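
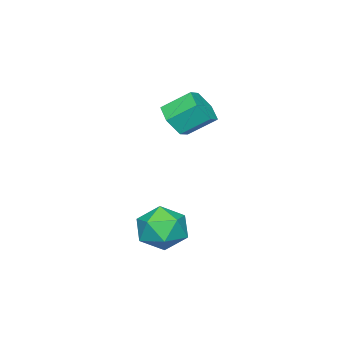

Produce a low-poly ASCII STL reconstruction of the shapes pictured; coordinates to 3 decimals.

solid 
facet normal -0.730 -0.192 0.655
outer loop
vertex 2.265 -1.687 -2.446
vertex 2.346 -2.866 -2.702
vertex 3.017 -2.392 -1.815
endloop
endfacet
facet normal -0.356 0.383 0.852
outer loop
vertex 2.265 -1.687 -2.446
vertex 3.017 -2.392 -1.815
vertex 3.371 -1.29 -2.163
endloop
endfacet
facet normal -0.392 0.861 0.324
outer loop
vertex 2.265 -1.687 -2.446
vertex 3.371 -1.29 -2.163
vertex 2.918 -1.082 -3.264
endloop
endfacet
facet normal -0.789 0.581 -0.200
outer loop
vertex 2.265 -1.687 -2.446
vertex 2.918 -1.082 -3.264
vertex 2.285 -2.057 -3.598
endloop
endfacet
facet normal -0.998 -0.070 0.005
outer loop
vertex 2.265 -1.687 -2.446
vertex 2.285 -2.057 -3.598
vertex 2.346 -2.866 -2.702
endloop
endfacet
facet normal 0.325 0.188 0.927
outer loop
vertex 3.371 -1.29 -2.163
vertex 3.017 -2.392 -1.815
vertex 4.135 -2.223 -2.242
endloop
endfacet
facet normal -0.280 -0.743 0.608
outer loop
vertex 3.017 -2.392 -1.815
vertex 2.346 -2.866 -2.702
vertex 3.502 -3.198 -2.576
endloop
endfacet
facet normal -0.711 -0.545 -0.444
outer loop
vertex 2.346 -2.866 -2.702
vertex 2.285 -2.057 -3.598
vertex 3.049 -2.99 -3.677
endloop
endfacet
facet normal -0.373 0.508 -0.776
outer loop
vertex 2.285 -2.057 -3.598
vertex 2.918 -1.082 -3.264
vertex 3.403 -1.888 -4.025
endloop
endfacet
facet normal 0.268 0.961 0.071
outer loop
vertex 2.918 -1.082 -3.264
vertex 3.371 -1.29 -2.163
vertex 4.074 -1.414 -3.138
endloop
endfacet
facet normal 0.789 -0.581 0.200
outer loop
vertex 4.155 -2.593 -3.394
vertex 4.135 -2.223 -2.242
vertex 3.502 -3.198 -2.576
endloop
endfacet
facet normal 0.392 -0.861 -0.324
outer loop
vertex 4.155 -2.593 -3.394
vertex 3.502 -3.198 -2.576
vertex 3.049 -2.99 -3.677
endloop
endfacet
facet normal 0.356 -0.383 -0.852
outer loop
vertex 4.155 -2.593 -3.394
vertex 3.049 -2.99 -3.677
vertex 3.403 -1.888 -4.025
endloop
endfacet
facet normal 0.730 0.192 -0.655
outer loop
vertex 4.155 -2.593 -3.394
vertex 3.403 -1.888 -4.025
vertex 4.074 -1.414 -3.138
endloop
endfacet
facet normal 0.998 0.070 -0.005
outer loop
vertex 4.155 -2.593 -3.394
vertex 4.074 -1.414 -3.138
vertex 4.135 -2.223 -2.242
endloop
endfacet
facet normal 0.373 -0.508 0.776
outer loop
vertex 3.502 -3.198 -2.576
vertex 4.135 -2.223 -2.242
vertex 3.017 -2.392 -1.815
endloop
endfacet
facet normal -0.268 -0.961 -0.071
outer loop
vertex 3.049 -2.99 -3.677
vertex 3.502 -3.198 -2.576
vertex 2.346 -2.866 -2.702
endloop
endfacet
facet normal -0.325 -0.188 -0.927
outer loop
vertex 3.403 -1.888 -4.025
vertex 3.049 -2.99 -3.677
vertex 2.285 -2.057 -3.598
endloop
endfacet
facet normal 0.280 0.743 -0.608
outer loop
vertex 4.074 -1.414 -3.138
vertex 3.403 -1.888 -4.025
vertex 2.918 -1.082 -3.264
endloop
endfacet
facet normal 0.711 0.545 0.444
outer loop
vertex 4.135 -2.223 -2.242
vertex 4.074 -1.414 -3.138
vertex 3.371 -1.29 -2.163
endloop
endfacet
facet normal 0.415 -0.696 -0.585
outer loop
vertex -0.081 -4.263 1.54
vertex -0.964 -4.487 1.18
vertex -0.419 -3.798 0.747
endloop
endfacet
facet normal 0.842 0.538 -0.044
outer loop
vertex -0.081 -4.263 1.54
vertex -0.419 -3.798 0.747
vertex -0.732 -3.169 2.459
endloop
endfacet
facet normal 0.842 0.538 -0.044
outer loop
vertex -0.732 -3.169 2.459
vertex -0.419 -3.798 0.747
vertex -1.07 -2.704 1.666
endloop
endfacet
facet normal -0.414 0.697 0.585
outer loop
vertex -0.732 -3.169 2.459
vertex -1.07 -2.704 1.666
vertex -1.616 -3.393 2.1
endloop
endfacet
facet normal 0.414 -0.696 -0.586
outer loop
vertex -0.419 -3.798 0.747
vertex -0.964 -4.487 1.18
vertex -1.303 -4.021 0.387
endloop
endfacet
facet normal 0.123 0.680 -0.723
outer loop
vertex -0.419 -3.798 0.747
vertex -1.303 -4.021 0.387
vertex -1.07 -2.704 1.666
endloop
endfacet
facet normal 0.122 0.680 -0.723
outer loop
vertex -1.07 -2.704 1.666
vertex -1.303 -4.021 0.387
vertex -1.954 -2.928 1.306
endloop
endfacet
facet normal -0.415 0.697 0.585
outer loop
vertex -1.07 -2.704 1.666
vertex -1.954 -2.928 1.306
vertex -1.616 -3.393 2.1
endloop
endfacet
facet normal 0.414 -0.696 -0.586
outer loop
vertex -1.303 -4.021 0.387
vertex -0.964 -4.487 1.18
vertex -1.848 -4.711 0.821
endloop
endfacet
facet normal -0.720 0.142 -0.679
outer loop
vertex -1.303 -4.021 0.387
vertex -1.848 -4.711 0.821
vertex -1.954 -2.928 1.306
endloop
endfacet
facet normal -0.720 0.142 -0.679
outer loop
vertex -1.954 -2.928 1.306
vertex -1.848 -4.711 0.821
vertex -2.499 -3.617 1.74
endloop
endfacet
facet normal -0.415 0.697 0.585
outer loop
vertex -1.954 -2.928 1.306
vertex -2.499 -3.617 1.74
vertex -1.616 -3.393 2.1
endloop
endfacet
facet normal 0.414 -0.697 -0.585
outer loop
vertex -1.848 -4.711 0.821
vertex -0.964 -4.487 1.18
vertex -1.51 -5.176 1.614
endloop
endfacet
facet normal -0.842 -0.538 0.044
outer loop
vertex -1.848 -4.711 0.821
vertex -1.51 -5.176 1.614
vertex -2.499 -3.617 1.74
endloop
endfacet
facet normal -0.842 -0.538 0.044
outer loop
vertex -2.499 -3.617 1.74
vertex -1.51 -5.176 1.614
vertex -2.161 -4.082 2.533
endloop
endfacet
facet normal -0.415 0.696 0.585
outer loop
vertex -2.499 -3.617 1.74
vertex -2.161 -4.082 2.533
vertex -1.616 -3.393 2.1
endloop
endfacet
facet normal 0.415 -0.697 -0.585
outer loop
vertex -1.51 -5.176 1.614
vertex -0.964 -4.487 1.18
vertex -0.626 -4.952 1.974
endloop
endfacet
facet normal -0.122 -0.680 0.723
outer loop
vertex -1.51 -5.176 1.614
vertex -0.626 -4.952 1.974
vertex -2.161 -4.082 2.533
endloop
endfacet
facet normal -0.123 -0.680 0.722
outer loop
vertex -2.161 -4.082 2.533
vertex -0.626 -4.952 1.974
vertex -1.277 -3.859 2.893
endloop
endfacet
facet normal -0.414 0.696 0.586
outer loop
vertex -2.161 -4.082 2.533
vertex -1.277 -3.859 2.893
vertex -1.616 -3.393 2.1
endloop
endfacet
facet normal 0.415 -0.697 -0.585
outer loop
vertex -0.626 -4.952 1.974
vertex -0.964 -4.487 1.18
vertex -0.081 -4.263 1.54
endloop
endfacet
facet normal 0.720 -0.142 0.679
outer loop
vertex -0.626 -4.952 1.974
vertex -0.081 -4.263 1.54
vertex -1.277 -3.859 2.893
endloop
endfacet
facet normal 0.720 -0.142 0.679
outer loop
vertex -1.277 -3.859 2.893
vertex -0.081 -4.263 1.54
vertex -0.732 -3.169 2.459
endloop
endfacet
facet normal -0.414 0.696 0.586
outer loop
vertex -1.277 -3.859 2.893
vertex -0.732 -3.169 2.459
vertex -1.616 -3.393 2.1
endloop
endfacet

endsolid


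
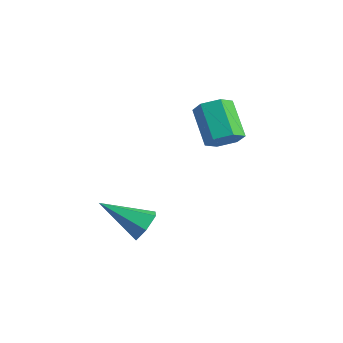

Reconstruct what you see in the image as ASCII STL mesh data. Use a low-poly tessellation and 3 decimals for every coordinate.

solid 
facet normal 0.700 -0.273 -0.660
outer loop
vertex -0.681 1.443 0.222
vertex -1.213 1.512 -0.371
vertex -0.767 2.142 -0.158
endloop
endfacet
facet normal 0.706 0.403 0.582
outer loop
vertex -0.681 1.443 0.222
vertex -0.767 2.142 -0.158
vertex -1.955 1.938 1.424
endloop
endfacet
facet normal 0.706 0.403 0.582
outer loop
vertex -1.955 1.938 1.424
vertex -0.767 2.142 -0.158
vertex -2.041 2.637 1.044
endloop
endfacet
facet normal -0.700 0.273 0.660
outer loop
vertex -1.955 1.938 1.424
vertex -2.041 2.637 1.044
vertex -2.487 2.008 0.831
endloop
endfacet
facet normal 0.700 -0.272 -0.661
outer loop
vertex -0.767 2.142 -0.158
vertex -1.213 1.512 -0.371
vertex -1.3 2.211 -0.751
endloop
endfacet
facet normal 0.258 0.958 -0.121
outer loop
vertex -0.767 2.142 -0.158
vertex -1.3 2.211 -0.751
vertex -2.041 2.637 1.044
endloop
endfacet
facet normal 0.258 0.958 -0.121
outer loop
vertex -2.041 2.637 1.044
vertex -1.3 2.211 -0.751
vertex -2.574 2.706 0.451
endloop
endfacet
facet normal -0.700 0.272 0.661
outer loop
vertex -2.041 2.637 1.044
vertex -2.574 2.706 0.451
vertex -2.487 2.008 0.831
endloop
endfacet
facet normal 0.700 -0.272 -0.660
outer loop
vertex -1.3 2.211 -0.751
vertex -1.213 1.512 -0.371
vertex -1.745 1.582 -0.964
endloop
endfacet
facet normal -0.447 0.554 -0.702
outer loop
vertex -1.3 2.211 -0.751
vertex -1.745 1.582 -0.964
vertex -2.574 2.706 0.451
endloop
endfacet
facet normal -0.447 0.554 -0.702
outer loop
vertex -2.574 2.706 0.451
vertex -1.745 1.582 -0.964
vertex -3.019 2.077 0.238
endloop
endfacet
facet normal -0.700 0.272 0.660
outer loop
vertex -2.574 2.706 0.451
vertex -3.019 2.077 0.238
vertex -2.487 2.008 0.831
endloop
endfacet
facet normal 0.700 -0.273 -0.660
outer loop
vertex -1.745 1.582 -0.964
vertex -1.213 1.512 -0.371
vertex -1.659 0.883 -0.584
endloop
endfacet
facet normal -0.706 -0.403 -0.582
outer loop
vertex -1.745 1.582 -0.964
vertex -1.659 0.883 -0.584
vertex -3.019 2.077 0.238
endloop
endfacet
facet normal -0.706 -0.403 -0.582
outer loop
vertex -3.019 2.077 0.238
vertex -1.659 0.883 -0.584
vertex -2.933 1.378 0.618
endloop
endfacet
facet normal -0.700 0.273 0.660
outer loop
vertex -3.019 2.077 0.238
vertex -2.933 1.378 0.618
vertex -2.487 2.008 0.831
endloop
endfacet
facet normal 0.700 -0.272 -0.661
outer loop
vertex -1.659 0.883 -0.584
vertex -1.213 1.512 -0.371
vertex -1.126 0.814 0.009
endloop
endfacet
facet normal -0.258 -0.958 0.121
outer loop
vertex -1.659 0.883 -0.584
vertex -1.126 0.814 0.009
vertex -2.933 1.378 0.618
endloop
endfacet
facet normal -0.258 -0.958 0.121
outer loop
vertex -2.933 1.378 0.618
vertex -1.126 0.814 0.009
vertex -2.4 1.309 1.211
endloop
endfacet
facet normal -0.700 0.272 0.661
outer loop
vertex -2.933 1.378 0.618
vertex -2.4 1.309 1.211
vertex -2.487 2.008 0.831
endloop
endfacet
facet normal 0.700 -0.272 -0.660
outer loop
vertex -1.126 0.814 0.009
vertex -1.213 1.512 -0.371
vertex -0.681 1.443 0.222
endloop
endfacet
facet normal 0.447 -0.554 0.702
outer loop
vertex -1.126 0.814 0.009
vertex -0.681 1.443 0.222
vertex -2.4 1.309 1.211
endloop
endfacet
facet normal 0.447 -0.554 0.702
outer loop
vertex -2.4 1.309 1.211
vertex -0.681 1.443 0.222
vertex -1.955 1.938 1.424
endloop
endfacet
facet normal -0.700 0.272 0.660
outer loop
vertex -2.4 1.309 1.211
vertex -1.955 1.938 1.424
vertex -2.487 2.008 0.831
endloop
endfacet
facet normal 0.670 0.536 -0.513
outer loop
vertex -0.771 -2.32 -2.702
vertex -1.142 -2.491 -3.366
vertex -1.341 -1.855 -2.961
endloop
endfacet
facet normal -0.088 0.400 0.912
outer loop
vertex -0.771 -2.32 -2.702
vertex -1.341 -1.855 -2.961
vertex -2.518 -3.589 -2.314
endloop
endfacet
facet normal 0.671 0.536 -0.512
outer loop
vertex -1.341 -1.855 -2.961
vertex -1.142 -2.491 -3.366
vertex -1.712 -2.026 -3.626
endloop
endfacet
facet normal -0.750 0.607 0.262
outer loop
vertex -1.341 -1.855 -2.961
vertex -1.712 -2.026 -3.626
vertex -2.518 -3.589 -2.314
endloop
endfacet
facet normal 0.671 0.535 -0.514
outer loop
vertex -1.712 -2.026 -3.626
vertex -1.142 -2.491 -3.366
vertex -1.514 -2.663 -4.03
endloop
endfacet
facet normal -0.872 0.039 -0.489
outer loop
vertex -1.712 -2.026 -3.626
vertex -1.514 -2.663 -4.03
vertex -2.518 -3.589 -2.314
endloop
endfacet
facet normal 0.670 0.535 -0.514
outer loop
vertex -1.514 -2.663 -4.03
vertex -1.142 -2.491 -3.366
vertex -0.944 -3.128 -3.771
endloop
endfacet
facet normal -0.332 -0.736 -0.591
outer loop
vertex -1.514 -2.663 -4.03
vertex -0.944 -3.128 -3.771
vertex -2.518 -3.589 -2.314
endloop
endfacet
facet normal 0.671 0.535 -0.513
outer loop
vertex -0.944 -3.128 -3.771
vertex -1.142 -2.491 -3.366
vertex -0.573 -2.956 -3.106
endloop
endfacet
facet normal 0.331 -0.942 0.059
outer loop
vertex -0.944 -3.128 -3.771
vertex -0.573 -2.956 -3.106
vertex -2.518 -3.589 -2.314
endloop
endfacet
facet normal 0.671 0.535 -0.513
outer loop
vertex -0.573 -2.956 -3.106
vertex -1.142 -2.491 -3.366
vertex -0.771 -2.32 -2.702
endloop
endfacet
facet normal 0.452 -0.374 0.810
outer loop
vertex -0.573 -2.956 -3.106
vertex -0.771 -2.32 -2.702
vertex -2.518 -3.589 -2.314
endloop
endfacet

endsolid


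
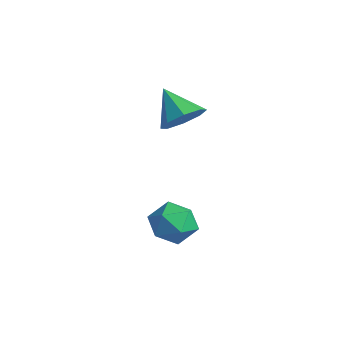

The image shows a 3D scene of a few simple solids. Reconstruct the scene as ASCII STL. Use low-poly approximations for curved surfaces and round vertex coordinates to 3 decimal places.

solid 
facet normal 0.743 0.070 -0.665
outer loop
vertex 0.73 3.414 3.199
vertex 0.102 3.042 2.458
vertex 0.334 3.99 2.817
endloop
endfacet
facet normal 0.041 0.572 0.820
outer loop
vertex 0.73 3.414 3.199
vertex 0.334 3.99 2.817
vertex -1.222 2.918 3.642
endloop
endfacet
facet normal 0.744 0.070 -0.665
outer loop
vertex 0.334 3.99 2.817
vertex 0.102 3.042 2.458
vertex -0.197 4.01 2.225
endloop
endfacet
facet normal -0.384 0.845 0.373
outer loop
vertex 0.334 3.99 2.817
vertex -0.197 4.01 2.225
vertex -1.222 2.918 3.642
endloop
endfacet
facet normal 0.744 0.070 -0.665
outer loop
vertex -0.197 4.01 2.225
vertex 0.102 3.042 2.458
vertex -0.553 3.464 1.769
endloop
endfacet
facet normal -0.790 0.604 -0.106
outer loop
vertex -0.197 4.01 2.225
vertex -0.553 3.464 1.769
vertex -1.222 2.918 3.642
endloop
endfacet
facet normal 0.744 0.069 -0.665
outer loop
vertex -0.553 3.464 1.769
vertex 0.102 3.042 2.458
vertex -0.526 2.67 1.717
endloop
endfacet
facet normal -0.941 -0.010 -0.339
outer loop
vertex -0.553 3.464 1.769
vertex -0.526 2.67 1.717
vertex -1.222 2.918 3.642
endloop
endfacet
facet normal 0.744 0.069 -0.665
outer loop
vertex -0.526 2.67 1.717
vertex 0.102 3.042 2.458
vertex -0.131 2.094 2.099
endloop
endfacet
facet normal -0.747 -0.637 -0.188
outer loop
vertex -0.526 2.67 1.717
vertex -0.131 2.094 2.099
vertex -1.222 2.918 3.642
endloop
endfacet
facet normal 0.743 0.069 -0.665
outer loop
vertex -0.131 2.094 2.099
vertex 0.102 3.042 2.458
vertex 0.401 2.073 2.691
endloop
endfacet
facet normal -0.323 -0.911 0.258
outer loop
vertex -0.131 2.094 2.099
vertex 0.401 2.073 2.691
vertex -1.222 2.918 3.642
endloop
endfacet
facet normal 0.744 0.070 -0.665
outer loop
vertex 0.401 2.073 2.691
vertex 0.102 3.042 2.458
vertex 0.757 2.62 3.147
endloop
endfacet
facet normal 0.084 -0.670 0.738
outer loop
vertex 0.401 2.073 2.691
vertex 0.757 2.62 3.147
vertex -1.222 2.918 3.642
endloop
endfacet
facet normal 0.744 0.069 -0.665
outer loop
vertex 0.757 2.62 3.147
vertex 0.102 3.042 2.458
vertex 0.73 3.414 3.199
endloop
endfacet
facet normal 0.234 -0.056 0.971
outer loop
vertex 0.757 2.62 3.147
vertex 0.73 3.414 3.199
vertex -1.222 2.918 3.642
endloop
endfacet
facet normal -0.718 0.563 0.408
outer loop
vertex 0.827 1.7 -2.24
vertex 1.277 1.544 -1.232
vertex 1.599 2.408 -1.858
endloop
endfacet
facet normal -0.580 0.772 -0.260
outer loop
vertex 0.827 1.7 -2.24
vertex 1.599 2.408 -1.858
vertex 1.628 2.072 -2.92
endloop
endfacet
facet normal -0.688 0.215 -0.693
outer loop
vertex 0.827 1.7 -2.24
vertex 1.628 2.072 -2.92
vertex 1.324 1.0 -2.95
endloop
endfacet
facet normal -0.894 -0.339 -0.291
outer loop
vertex 0.827 1.7 -2.24
vertex 1.324 1.0 -2.95
vertex 1.108 0.674 -1.907
endloop
endfacet
facet normal -0.913 -0.124 0.388
outer loop
vertex 0.827 1.7 -2.24
vertex 1.108 0.674 -1.907
vertex 1.277 1.544 -1.232
endloop
endfacet
facet normal 0.110 0.948 -0.297
outer loop
vertex 1.628 2.072 -2.92
vertex 1.599 2.408 -1.858
vertex 2.572 2.146 -2.333
endloop
endfacet
facet normal -0.114 0.610 0.784
outer loop
vertex 1.599 2.408 -1.858
vertex 1.277 1.544 -1.232
vertex 2.356 1.82 -1.29
endloop
endfacet
facet normal -0.429 -0.500 0.752
outer loop
vertex 1.277 1.544 -1.232
vertex 1.108 0.674 -1.907
vertex 2.052 0.748 -1.32
endloop
endfacet
facet normal -0.398 -0.849 -0.348
outer loop
vertex 1.108 0.674 -1.907
vertex 1.324 1.0 -2.95
vertex 2.081 0.412 -2.382
endloop
endfacet
facet normal -0.065 0.046 -0.997
outer loop
vertex 1.324 1.0 -2.95
vertex 1.628 2.072 -2.92
vertex 2.403 1.276 -3.008
endloop
endfacet
facet normal 0.894 0.339 0.291
outer loop
vertex 2.853 1.12 -2.0
vertex 2.572 2.146 -2.333
vertex 2.356 1.82 -1.29
endloop
endfacet
facet normal 0.688 -0.215 0.693
outer loop
vertex 2.853 1.12 -2.0
vertex 2.356 1.82 -1.29
vertex 2.052 0.748 -1.32
endloop
endfacet
facet normal 0.580 -0.772 0.260
outer loop
vertex 2.853 1.12 -2.0
vertex 2.052 0.748 -1.32
vertex 2.081 0.412 -2.382
endloop
endfacet
facet normal 0.718 -0.563 -0.408
outer loop
vertex 2.853 1.12 -2.0
vertex 2.081 0.412 -2.382
vertex 2.403 1.276 -3.008
endloop
endfacet
facet normal 0.913 0.124 -0.388
outer loop
vertex 2.853 1.12 -2.0
vertex 2.403 1.276 -3.008
vertex 2.572 2.146 -2.333
endloop
endfacet
facet normal 0.398 0.849 0.348
outer loop
vertex 2.356 1.82 -1.29
vertex 2.572 2.146 -2.333
vertex 1.599 2.408 -1.858
endloop
endfacet
facet normal 0.065 -0.046 0.997
outer loop
vertex 2.052 0.748 -1.32
vertex 2.356 1.82 -1.29
vertex 1.277 1.544 -1.232
endloop
endfacet
facet normal -0.110 -0.948 0.297
outer loop
vertex 2.081 0.412 -2.382
vertex 2.052 0.748 -1.32
vertex 1.108 0.674 -1.907
endloop
endfacet
facet normal 0.114 -0.610 -0.784
outer loop
vertex 2.403 1.276 -3.008
vertex 2.081 0.412 -2.382
vertex 1.324 1.0 -2.95
endloop
endfacet
facet normal 0.429 0.500 -0.752
outer loop
vertex 2.572 2.146 -2.333
vertex 2.403 1.276 -3.008
vertex 1.628 2.072 -2.92
endloop
endfacet

endsolid


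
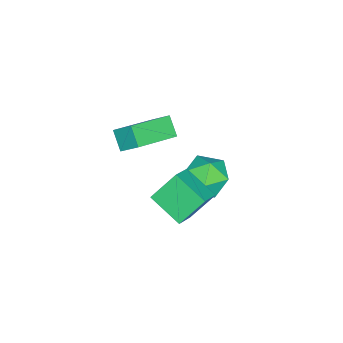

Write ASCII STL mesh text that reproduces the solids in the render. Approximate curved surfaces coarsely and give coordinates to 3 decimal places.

solid 
facet normal -0.495 -0.539 0.682
outer loop
vertex 1.054 -0.231 1.705
vertex -0.534 0.499 1.129
vertex 0.954 -0.959 1.057
endloop
endfacet
facet normal 0.863 -0.397 0.312
outer loop
vertex 1.394 -0.479 0.451
vertex 1.054 -0.231 1.705
vertex 0.954 -0.959 1.057
endloop
endfacet
facet normal -0.495 -0.539 0.682
outer loop
vertex 0.954 -0.959 1.057
vertex -0.534 0.499 1.129
vertex -0.634 -0.229 0.481
endloop
endfacet
facet normal -0.101 -0.743 -0.662
outer loop
vertex -0.634 -0.229 0.481
vertex 1.394 -0.479 0.451
vertex 0.954 -0.959 1.057
endloop
endfacet
facet normal 0.101 0.743 0.662
outer loop
vertex 1.054 -0.231 1.705
vertex -0.094 0.979 0.523
vertex -0.534 0.499 1.129
endloop
endfacet
facet normal 0.863 -0.397 0.312
outer loop
vertex 1.494 0.249 1.099
vertex 1.054 -0.231 1.705
vertex 1.394 -0.479 0.451
endloop
endfacet
facet normal 0.101 0.743 0.662
outer loop
vertex 1.494 0.249 1.099
vertex -0.094 0.979 0.523
vertex 1.054 -0.231 1.705
endloop
endfacet
facet normal -0.863 0.397 -0.312
outer loop
vertex -0.534 0.499 1.129
vertex -0.094 0.979 0.523
vertex -0.634 -0.229 0.481
endloop
endfacet
facet normal -0.101 -0.743 -0.662
outer loop
vertex -0.194 0.251 -0.125
vertex 1.394 -0.479 0.451
vertex -0.634 -0.229 0.481
endloop
endfacet
facet normal -0.863 0.397 -0.312
outer loop
vertex -0.634 -0.229 0.481
vertex -0.094 0.979 0.523
vertex -0.194 0.251 -0.125
endloop
endfacet
facet normal 0.495 0.539 -0.682
outer loop
vertex -0.194 0.251 -0.125
vertex 1.494 0.249 1.099
vertex 1.394 -0.479 0.451
endloop
endfacet
facet normal 0.495 0.539 -0.682
outer loop
vertex -0.094 0.979 0.523
vertex 1.494 0.249 1.099
vertex -0.194 0.251 -0.125
endloop
endfacet
facet normal -0.864 0.022 -0.503
outer loop
vertex 0.582 1.653 -0.442
vertex 0.969 2.9 -1.051
vertex 1.17 0.963 -1.482
endloop
endfacet
facet normal -0.269 -0.866 0.422
outer loop
vertex 2.051 0.94 -0.969
vertex 0.582 1.653 -0.442
vertex 1.17 0.963 -1.482
endloop
endfacet
facet normal -0.864 0.022 -0.503
outer loop
vertex 1.17 0.963 -1.482
vertex 0.969 2.9 -1.051
vertex 1.557 2.209 -2.091
endloop
endfacet
facet normal 0.426 -0.501 -0.754
outer loop
vertex 1.557 2.209 -2.091
vertex 2.051 0.94 -0.969
vertex 1.17 0.963 -1.482
endloop
endfacet
facet normal -0.426 0.500 0.754
outer loop
vertex 0.582 1.653 -0.442
vertex 1.85 2.877 -0.538
vertex 0.969 2.9 -1.051
endloop
endfacet
facet normal -0.268 -0.865 0.423
outer loop
vertex 1.463 1.631 0.071
vertex 0.582 1.653 -0.442
vertex 2.051 0.94 -0.969
endloop
endfacet
facet normal -0.426 0.501 0.753
outer loop
vertex 1.463 1.631 0.071
vertex 1.85 2.877 -0.538
vertex 0.582 1.653 -0.442
endloop
endfacet
facet normal 0.269 0.865 -0.423
outer loop
vertex 0.969 2.9 -1.051
vertex 1.85 2.877 -0.538
vertex 1.557 2.209 -2.091
endloop
endfacet
facet normal 0.426 -0.500 -0.754
outer loop
vertex 2.438 2.187 -1.578
vertex 2.051 0.94 -0.969
vertex 1.557 2.209 -2.091
endloop
endfacet
facet normal 0.268 0.866 -0.423
outer loop
vertex 1.557 2.209 -2.091
vertex 1.85 2.877 -0.538
vertex 2.438 2.187 -1.578
endloop
endfacet
facet normal 0.864 -0.022 0.503
outer loop
vertex 2.438 2.187 -1.578
vertex 1.463 1.631 0.071
vertex 2.051 0.94 -0.969
endloop
endfacet
facet normal 0.864 -0.022 0.503
outer loop
vertex 1.85 2.877 -0.538
vertex 1.463 1.631 0.071
vertex 2.438 2.187 -1.578
endloop
endfacet
facet normal -0.925 0.308 -0.221
outer loop
vertex -2.156 2.037 -3.776
vertex -2.501 1.127 -3.601
vertex -2.456 1.788 -2.867
endloop
endfacet
facet normal -0.537 0.842 0.053
outer loop
vertex -2.156 2.037 -3.776
vertex -2.456 1.788 -2.867
vertex -1.632 2.321 -2.988
endloop
endfacet
facet normal 0.037 0.932 -0.361
outer loop
vertex -2.156 2.037 -3.776
vertex -1.632 2.321 -2.988
vertex -1.169 1.99 -3.796
endloop
endfacet
facet normal 0.004 0.454 -0.891
outer loop
vertex -2.156 2.037 -3.776
vertex -1.169 1.99 -3.796
vertex -1.706 1.252 -4.174
endloop
endfacet
facet normal -0.590 0.069 -0.804
outer loop
vertex -2.156 2.037 -3.776
vertex -1.706 1.252 -4.174
vertex -2.501 1.127 -3.601
endloop
endfacet
facet normal -0.312 0.642 0.700
outer loop
vertex -1.632 2.321 -2.988
vertex -2.456 1.788 -2.867
vertex -1.654 1.588 -2.326
endloop
endfacet
facet normal -0.941 -0.221 0.257
outer loop
vertex -2.456 1.788 -2.867
vertex -2.501 1.127 -3.601
vertex -2.191 0.85 -2.704
endloop
endfacet
facet normal -0.399 -0.608 -0.686
outer loop
vertex -2.501 1.127 -3.601
vertex -1.706 1.252 -4.174
vertex -1.728 0.519 -3.512
endloop
endfacet
facet normal 0.562 0.015 -0.827
outer loop
vertex -1.706 1.252 -4.174
vertex -1.169 1.99 -3.796
vertex -0.904 1.052 -3.633
endloop
endfacet
facet normal 0.616 0.787 0.030
outer loop
vertex -1.169 1.99 -3.796
vertex -1.632 2.321 -2.988
vertex -0.859 1.713 -2.899
endloop
endfacet
facet normal -0.004 -0.454 0.891
outer loop
vertex -1.204 0.803 -2.724
vertex -1.654 1.588 -2.326
vertex -2.191 0.85 -2.704
endloop
endfacet
facet normal -0.037 -0.932 0.361
outer loop
vertex -1.204 0.803 -2.724
vertex -2.191 0.85 -2.704
vertex -1.728 0.519 -3.512
endloop
endfacet
facet normal 0.537 -0.842 -0.053
outer loop
vertex -1.204 0.803 -2.724
vertex -1.728 0.519 -3.512
vertex -0.904 1.052 -3.633
endloop
endfacet
facet normal 0.925 -0.308 0.221
outer loop
vertex -1.204 0.803 -2.724
vertex -0.904 1.052 -3.633
vertex -0.859 1.713 -2.899
endloop
endfacet
facet normal 0.590 -0.069 0.804
outer loop
vertex -1.204 0.803 -2.724
vertex -0.859 1.713 -2.899
vertex -1.654 1.588 -2.326
endloop
endfacet
facet normal -0.562 -0.015 0.827
outer loop
vertex -2.191 0.85 -2.704
vertex -1.654 1.588 -2.326
vertex -2.456 1.788 -2.867
endloop
endfacet
facet normal -0.616 -0.787 -0.030
outer loop
vertex -1.728 0.519 -3.512
vertex -2.191 0.85 -2.704
vertex -2.501 1.127 -3.601
endloop
endfacet
facet normal 0.312 -0.642 -0.700
outer loop
vertex -0.904 1.052 -3.633
vertex -1.728 0.519 -3.512
vertex -1.706 1.252 -4.174
endloop
endfacet
facet normal 0.941 0.221 -0.257
outer loop
vertex -0.859 1.713 -2.899
vertex -0.904 1.052 -3.633
vertex -1.169 1.99 -3.796
endloop
endfacet
facet normal 0.399 0.608 0.686
outer loop
vertex -1.654 1.588 -2.326
vertex -0.859 1.713 -2.899
vertex -1.632 2.321 -2.988
endloop
endfacet

endsolid


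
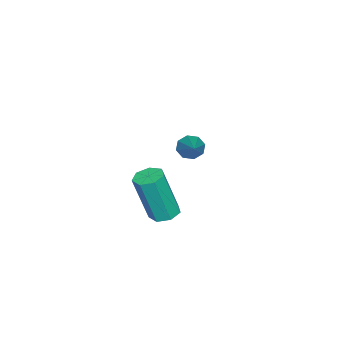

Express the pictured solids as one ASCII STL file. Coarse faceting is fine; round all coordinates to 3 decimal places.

solid 
facet normal -0.155 0.235 -0.960
outer loop
vertex 3.945 -3.085 -4.551
vertex 3.651 -2.646 -4.396
vertex 4.192 -2.681 -4.492
endloop
endfacet
facet normal 0.841 -0.478 -0.253
outer loop
vertex 3.945 -3.085 -4.551
vertex 4.192 -2.681 -4.492
vertex 4.242 -3.532 -2.718
endloop
endfacet
facet normal 0.841 -0.478 -0.253
outer loop
vertex 4.242 -3.532 -2.718
vertex 4.192 -2.681 -4.492
vertex 4.489 -3.128 -2.66
endloop
endfacet
facet normal 0.156 -0.233 0.960
outer loop
vertex 4.242 -3.532 -2.718
vertex 4.489 -3.128 -2.66
vertex 3.949 -3.094 -2.564
endloop
endfacet
facet normal -0.155 0.232 -0.960
outer loop
vertex 4.192 -2.681 -4.492
vertex 3.651 -2.646 -4.396
vertex 4.032 -2.251 -4.362
endloop
endfacet
facet normal 0.929 0.364 -0.062
outer loop
vertex 4.192 -2.681 -4.492
vertex 4.032 -2.251 -4.362
vertex 4.489 -3.128 -2.66
endloop
endfacet
facet normal 0.929 0.365 -0.062
outer loop
vertex 4.489 -3.128 -2.66
vertex 4.032 -2.251 -4.362
vertex 4.329 -2.698 -2.529
endloop
endfacet
facet normal 0.156 -0.234 0.960
outer loop
vertex 4.489 -3.128 -2.66
vertex 4.329 -2.698 -2.529
vertex 3.949 -3.094 -2.564
endloop
endfacet
facet normal -0.156 0.233 -0.960
outer loop
vertex 4.032 -2.251 -4.362
vertex 3.651 -2.646 -4.396
vertex 3.585 -2.118 -4.257
endloop
endfacet
facet normal 0.318 0.932 0.176
outer loop
vertex 4.032 -2.251 -4.362
vertex 3.585 -2.118 -4.257
vertex 4.329 -2.698 -2.529
endloop
endfacet
facet normal 0.317 0.932 0.176
outer loop
vertex 4.329 -2.698 -2.529
vertex 3.585 -2.118 -4.257
vertex 3.882 -2.566 -2.424
endloop
endfacet
facet normal 0.156 -0.235 0.959
outer loop
vertex 4.329 -2.698 -2.529
vertex 3.882 -2.566 -2.424
vertex 3.949 -3.094 -2.564
endloop
endfacet
facet normal -0.157 0.233 -0.960
outer loop
vertex 3.585 -2.118 -4.257
vertex 3.651 -2.646 -4.396
vertex 3.189 -2.384 -4.257
endloop
endfacet
facet normal -0.535 0.797 0.281
outer loop
vertex 3.585 -2.118 -4.257
vertex 3.189 -2.384 -4.257
vertex 3.882 -2.566 -2.424
endloop
endfacet
facet normal -0.534 0.798 0.281
outer loop
vertex 3.882 -2.566 -2.424
vertex 3.189 -2.384 -4.257
vertex 3.486 -2.831 -2.424
endloop
endfacet
facet normal 0.157 -0.234 0.959
outer loop
vertex 3.882 -2.566 -2.424
vertex 3.486 -2.831 -2.424
vertex 3.949 -3.094 -2.564
endloop
endfacet
facet normal -0.155 0.236 -0.959
outer loop
vertex 3.189 -2.384 -4.257
vertex 3.651 -2.646 -4.396
vertex 3.14 -2.847 -4.363
endloop
endfacet
facet normal -0.983 0.064 0.175
outer loop
vertex 3.189 -2.384 -4.257
vertex 3.14 -2.847 -4.363
vertex 3.486 -2.831 -2.424
endloop
endfacet
facet normal -0.983 0.062 0.175
outer loop
vertex 3.486 -2.831 -2.424
vertex 3.14 -2.847 -4.363
vertex 3.438 -3.294 -2.53
endloop
endfacet
facet normal 0.156 -0.236 0.959
outer loop
vertex 3.486 -2.831 -2.424
vertex 3.438 -3.294 -2.53
vertex 3.949 -3.094 -2.564
endloop
endfacet
facet normal -0.154 0.234 -0.960
outer loop
vertex 3.14 -2.847 -4.363
vertex 3.651 -2.646 -4.396
vertex 3.477 -3.159 -4.493
endloop
endfacet
facet normal -0.691 -0.720 -0.063
outer loop
vertex 3.14 -2.847 -4.363
vertex 3.477 -3.159 -4.493
vertex 3.438 -3.294 -2.53
endloop
endfacet
facet normal -0.692 -0.719 -0.063
outer loop
vertex 3.438 -3.294 -2.53
vertex 3.477 -3.159 -4.493
vertex 3.774 -3.606 -2.66
endloop
endfacet
facet normal 0.155 -0.233 0.960
outer loop
vertex 3.438 -3.294 -2.53
vertex 3.774 -3.606 -2.66
vertex 3.949 -3.094 -2.564
endloop
endfacet
facet normal -0.156 0.234 -0.960
outer loop
vertex 3.477 -3.159 -4.493
vertex 3.651 -2.646 -4.396
vertex 3.945 -3.085 -4.551
endloop
endfacet
facet normal 0.120 -0.960 -0.254
outer loop
vertex 3.477 -3.159 -4.493
vertex 3.945 -3.085 -4.551
vertex 3.774 -3.606 -2.66
endloop
endfacet
facet normal 0.120 -0.960 -0.254
outer loop
vertex 3.774 -3.606 -2.66
vertex 3.945 -3.085 -4.551
vertex 4.242 -3.532 -2.718
endloop
endfacet
facet normal 0.156 -0.233 0.960
outer loop
vertex 3.774 -3.606 -2.66
vertex 4.242 -3.532 -2.718
vertex 3.949 -3.094 -2.564
endloop
endfacet
facet normal -0.746 -0.421 -0.516
outer loop
vertex -0.411 -3.888 -4.549
vertex -0.748 -3.743 -4.18
vertex -0.567 -3.528 -4.617
endloop
endfacet
facet normal 0.712 0.180 -0.679
outer loop
vertex -0.411 -3.888 -4.549
vertex -0.567 -3.528 -4.617
vertex 0.608 -2.977 -3.24
endloop
endfacet
facet normal -0.745 -0.422 -0.516
outer loop
vertex -0.567 -3.528 -4.617
vertex -0.748 -3.743 -4.18
vertex -0.829 -3.294 -4.43
endloop
endfacet
facet normal 0.293 0.775 -0.560
outer loop
vertex -0.567 -3.528 -4.617
vertex -0.829 -3.294 -4.43
vertex 0.608 -2.977 -3.24
endloop
endfacet
facet normal -0.744 -0.422 -0.517
outer loop
vertex -0.829 -3.294 -4.43
vertex -0.748 -3.743 -4.18
vertex -1.044 -3.324 -4.096
endloop
endfacet
facet normal -0.189 0.981 -0.033
outer loop
vertex -0.829 -3.294 -4.43
vertex -1.044 -3.324 -4.096
vertex 0.608 -2.977 -3.24
endloop
endfacet
facet normal -0.745 -0.423 -0.515
outer loop
vertex -1.044 -3.324 -4.096
vertex -0.748 -3.743 -4.18
vertex -1.085 -3.599 -3.811
endloop
endfacet
facet normal -0.446 0.675 0.587
outer loop
vertex -1.044 -3.324 -4.096
vertex -1.085 -3.599 -3.811
vertex 0.608 -2.977 -3.24
endloop
endfacet
facet normal -0.746 -0.419 -0.518
outer loop
vertex -1.085 -3.599 -3.811
vertex -0.748 -3.743 -4.18
vertex -0.93 -3.959 -3.743
endloop
endfacet
facet normal -0.331 0.036 0.943
outer loop
vertex -1.085 -3.599 -3.811
vertex -0.93 -3.959 -3.743
vertex 0.608 -2.977 -3.24
endloop
endfacet
facet normal -0.744 -0.421 -0.518
outer loop
vertex -0.93 -3.959 -3.743
vertex -0.748 -3.743 -4.18
vertex -0.668 -4.192 -3.93
endloop
endfacet
facet normal 0.089 -0.561 0.823
outer loop
vertex -0.93 -3.959 -3.743
vertex -0.668 -4.192 -3.93
vertex 0.608 -2.977 -3.24
endloop
endfacet
facet normal -0.746 -0.421 -0.517
outer loop
vertex -0.668 -4.192 -3.93
vertex -0.748 -3.743 -4.18
vertex -0.453 -4.163 -4.264
endloop
endfacet
facet normal 0.568 -0.767 0.299
outer loop
vertex -0.668 -4.192 -3.93
vertex -0.453 -4.163 -4.264
vertex 0.608 -2.977 -3.24
endloop
endfacet
facet normal -0.746 -0.421 -0.516
outer loop
vertex -0.453 -4.163 -4.264
vertex -0.748 -3.743 -4.18
vertex -0.411 -3.888 -4.549
endloop
endfacet
facet normal 0.827 -0.461 -0.323
outer loop
vertex -0.453 -4.163 -4.264
vertex -0.411 -3.888 -4.549
vertex 0.608 -2.977 -3.24
endloop
endfacet

endsolid


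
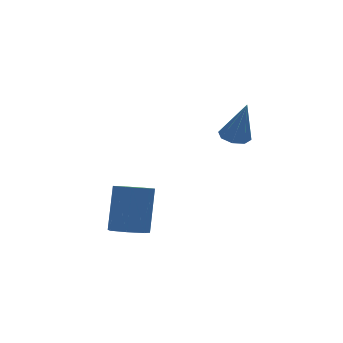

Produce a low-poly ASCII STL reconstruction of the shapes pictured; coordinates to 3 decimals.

solid 
facet normal -0.251 -0.263 -0.931
outer loop
vertex 0.217 -3.588 -2.714
vertex -0.48 -3.302 -2.607
vertex 0.14 -2.952 -2.873
endloop
endfacet
facet normal 0.961 0.048 -0.272
outer loop
vertex 0.217 -3.588 -2.714
vertex 0.14 -2.952 -2.873
vertex 0.716 -3.063 -0.86
endloop
endfacet
facet normal 0.961 0.047 -0.272
outer loop
vertex 0.716 -3.063 -0.86
vertex 0.14 -2.952 -2.873
vertex 0.64 -2.428 -1.019
endloop
endfacet
facet normal 0.251 0.263 0.931
outer loop
vertex 0.716 -3.063 -0.86
vertex 0.64 -2.428 -1.019
vertex 0.02 -2.778 -0.753
endloop
endfacet
facet normal -0.251 -0.264 -0.931
outer loop
vertex 0.14 -2.952 -2.873
vertex -0.48 -3.302 -2.607
vertex -0.403 -2.58 -2.832
endloop
endfacet
facet normal 0.509 0.783 -0.358
outer loop
vertex 0.14 -2.952 -2.873
vertex -0.403 -2.58 -2.832
vertex 0.64 -2.428 -1.019
endloop
endfacet
facet normal 0.508 0.783 -0.358
outer loop
vertex 0.64 -2.428 -1.019
vertex -0.403 -2.58 -2.832
vertex 0.096 -2.056 -0.978
endloop
endfacet
facet normal 0.251 0.264 0.931
outer loop
vertex 0.64 -2.428 -1.019
vertex 0.096 -2.056 -0.978
vertex 0.02 -2.778 -0.753
endloop
endfacet
facet normal -0.252 -0.263 -0.931
outer loop
vertex -0.403 -2.58 -2.832
vertex -0.48 -3.302 -2.607
vertex -1.004 -2.752 -2.621
endloop
endfacet
facet normal -0.327 0.929 -0.174
outer loop
vertex -0.403 -2.58 -2.832
vertex -1.004 -2.752 -2.621
vertex 0.096 -2.056 -0.978
endloop
endfacet
facet normal -0.327 0.929 -0.174
outer loop
vertex 0.096 -2.056 -0.978
vertex -1.004 -2.752 -2.621
vertex -0.504 -2.228 -0.768
endloop
endfacet
facet normal 0.250 0.264 0.931
outer loop
vertex 0.096 -2.056 -0.978
vertex -0.504 -2.228 -0.768
vertex 0.02 -2.778 -0.753
endloop
endfacet
facet normal -0.251 -0.263 -0.932
outer loop
vertex -1.004 -2.752 -2.621
vertex -0.48 -3.302 -2.607
vertex -1.21 -3.338 -2.4
endloop
endfacet
facet normal -0.916 0.375 0.141
outer loop
vertex -1.004 -2.752 -2.621
vertex -1.21 -3.338 -2.4
vertex -0.504 -2.228 -0.768
endloop
endfacet
facet normal -0.916 0.377 0.140
outer loop
vertex -0.504 -2.228 -0.768
vertex -1.21 -3.338 -2.4
vertex -0.711 -2.814 -0.546
endloop
endfacet
facet normal 0.251 0.264 0.931
outer loop
vertex -0.504 -2.228 -0.768
vertex -0.711 -2.814 -0.546
vertex 0.02 -2.778 -0.753
endloop
endfacet
facet normal -0.251 -0.264 -0.931
outer loop
vertex -1.21 -3.338 -2.4
vertex -0.48 -3.302 -2.607
vertex -0.866 -3.897 -2.334
endloop
endfacet
facet normal -0.816 -0.461 0.350
outer loop
vertex -1.21 -3.338 -2.4
vertex -0.866 -3.897 -2.334
vertex -0.711 -2.814 -0.546
endloop
endfacet
facet normal -0.815 -0.461 0.350
outer loop
vertex -0.711 -2.814 -0.546
vertex -0.866 -3.897 -2.334
vertex -0.367 -3.373 -0.481
endloop
endfacet
facet normal 0.251 0.263 0.932
outer loop
vertex -0.711 -2.814 -0.546
vertex -0.367 -3.373 -0.481
vertex 0.02 -2.778 -0.753
endloop
endfacet
facet normal -0.251 -0.264 -0.931
outer loop
vertex -0.866 -3.897 -2.334
vertex -0.48 -3.302 -2.607
vertex -0.231 -4.008 -2.474
endloop
endfacet
facet normal -0.101 -0.950 0.296
outer loop
vertex -0.866 -3.897 -2.334
vertex -0.231 -4.008 -2.474
vertex -0.367 -3.373 -0.481
endloop
endfacet
facet normal -0.101 -0.950 0.296
outer loop
vertex -0.367 -3.373 -0.481
vertex -0.231 -4.008 -2.474
vertex 0.268 -3.484 -0.62
endloop
endfacet
facet normal 0.250 0.263 0.932
outer loop
vertex -0.367 -3.373 -0.481
vertex 0.268 -3.484 -0.62
vertex 0.02 -2.778 -0.753
endloop
endfacet
facet normal -0.251 -0.264 -0.931
outer loop
vertex -0.231 -4.008 -2.474
vertex -0.48 -3.302 -2.607
vertex 0.217 -3.588 -2.714
endloop
endfacet
facet normal 0.689 -0.724 0.019
outer loop
vertex -0.231 -4.008 -2.474
vertex 0.217 -3.588 -2.714
vertex 0.268 -3.484 -0.62
endloop
endfacet
facet normal 0.690 -0.723 0.019
outer loop
vertex 0.268 -3.484 -0.62
vertex 0.217 -3.588 -2.714
vertex 0.716 -3.063 -0.86
endloop
endfacet
facet normal 0.251 0.264 0.931
outer loop
vertex 0.268 -3.484 -0.62
vertex 0.716 -3.063 -0.86
vertex 0.02 -2.778 -0.753
endloop
endfacet
facet normal -0.058 0.348 -0.936
outer loop
vertex 4.255 -3.564 1.339
vertex 3.648 -3.628 1.353
vertex 4.039 -3.181 1.495
endloop
endfacet
facet normal 0.861 0.327 0.390
outer loop
vertex 4.255 -3.564 1.339
vertex 4.039 -3.181 1.495
vertex 3.752 -4.252 3.027
endloop
endfacet
facet normal -0.058 0.348 -0.936
outer loop
vertex 4.039 -3.181 1.495
vertex 3.648 -3.628 1.353
vertex 3.594 -3.059 1.568
endloop
endfacet
facet normal 0.302 0.754 0.584
outer loop
vertex 4.039 -3.181 1.495
vertex 3.594 -3.059 1.568
vertex 3.752 -4.252 3.027
endloop
endfacet
facet normal -0.059 0.348 -0.936
outer loop
vertex 3.594 -3.059 1.568
vertex 3.648 -3.628 1.353
vertex 3.181 -3.271 1.515
endloop
endfacet
facet normal -0.425 0.678 0.600
outer loop
vertex 3.594 -3.059 1.568
vertex 3.181 -3.271 1.515
vertex 3.752 -4.252 3.027
endloop
endfacet
facet normal -0.058 0.349 -0.935
outer loop
vertex 3.181 -3.271 1.515
vertex 3.648 -3.628 1.353
vertex 3.041 -3.691 1.367
endloop
endfacet
facet normal -0.891 0.145 0.431
outer loop
vertex 3.181 -3.271 1.515
vertex 3.041 -3.691 1.367
vertex 3.752 -4.252 3.027
endloop
endfacet
facet normal -0.058 0.348 -0.936
outer loop
vertex 3.041 -3.691 1.367
vertex 3.648 -3.628 1.353
vertex 3.258 -4.074 1.211
endloop
endfacet
facet normal -0.825 -0.538 0.172
outer loop
vertex 3.041 -3.691 1.367
vertex 3.258 -4.074 1.211
vertex 3.752 -4.252 3.027
endloop
endfacet
facet normal -0.058 0.349 -0.935
outer loop
vertex 3.258 -4.074 1.211
vertex 3.648 -3.628 1.353
vertex 3.702 -4.196 1.138
endloop
endfacet
facet normal -0.268 -0.963 -0.021
outer loop
vertex 3.258 -4.074 1.211
vertex 3.702 -4.196 1.138
vertex 3.752 -4.252 3.027
endloop
endfacet
facet normal -0.058 0.349 -0.935
outer loop
vertex 3.702 -4.196 1.138
vertex 3.648 -3.628 1.353
vertex 4.115 -3.985 1.191
endloop
endfacet
facet normal 0.459 -0.888 -0.038
outer loop
vertex 3.702 -4.196 1.138
vertex 4.115 -3.985 1.191
vertex 3.752 -4.252 3.027
endloop
endfacet
facet normal -0.058 0.348 -0.936
outer loop
vertex 4.115 -3.985 1.191
vertex 3.648 -3.628 1.353
vertex 4.255 -3.564 1.339
endloop
endfacet
facet normal 0.926 -0.354 0.132
outer loop
vertex 4.115 -3.985 1.191
vertex 4.255 -3.564 1.339
vertex 3.752 -4.252 3.027
endloop
endfacet

endsolid


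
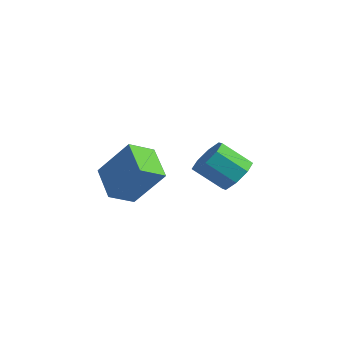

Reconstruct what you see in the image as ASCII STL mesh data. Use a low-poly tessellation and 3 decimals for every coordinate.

solid 
facet normal 0.620 0.459 -0.637
outer loop
vertex -1.065 0.364 -1.073
vertex -1.745 0.554 -1.598
vertex -1.349 0.956 -0.923
endloop
endfacet
facet normal 0.662 0.131 0.738
outer loop
vertex -1.065 0.364 -1.073
vertex -1.349 0.956 -0.923
vertex -1.994 -0.324 -0.117
endloop
endfacet
facet normal 0.662 0.131 0.738
outer loop
vertex -1.994 -0.324 -0.117
vertex -1.349 0.956 -0.923
vertex -2.278 0.268 0.033
endloop
endfacet
facet normal -0.619 -0.459 0.637
outer loop
vertex -1.994 -0.324 -0.117
vertex -2.278 0.268 0.033
vertex -2.675 -0.134 -0.642
endloop
endfacet
facet normal 0.620 0.459 -0.637
outer loop
vertex -1.349 0.956 -0.923
vertex -1.745 0.554 -1.598
vertex -1.865 1.313 -1.168
endloop
endfacet
facet normal 0.171 0.713 0.680
outer loop
vertex -1.349 0.956 -0.923
vertex -1.865 1.313 -1.168
vertex -2.278 0.268 0.033
endloop
endfacet
facet normal 0.170 0.714 0.679
outer loop
vertex -2.278 0.268 0.033
vertex -1.865 1.313 -1.168
vertex -2.794 0.624 -0.212
endloop
endfacet
facet normal -0.619 -0.459 0.637
outer loop
vertex -2.278 0.268 0.033
vertex -2.794 0.624 -0.212
vertex -2.675 -0.134 -0.642
endloop
endfacet
facet normal 0.619 0.459 -0.637
outer loop
vertex -1.865 1.313 -1.168
vertex -1.745 0.554 -1.598
vertex -2.311 1.225 -1.665
endloop
endfacet
facet normal -0.422 0.879 0.223
outer loop
vertex -1.865 1.313 -1.168
vertex -2.311 1.225 -1.665
vertex -2.794 0.624 -0.212
endloop
endfacet
facet normal -0.422 0.879 0.223
outer loop
vertex -2.794 0.624 -0.212
vertex -2.311 1.225 -1.665
vertex -3.24 0.536 -0.709
endloop
endfacet
facet normal -0.619 -0.459 0.637
outer loop
vertex -2.794 0.624 -0.212
vertex -3.24 0.536 -0.709
vertex -2.675 -0.134 -0.642
endloop
endfacet
facet normal 0.619 0.459 -0.637
outer loop
vertex -2.311 1.225 -1.665
vertex -1.745 0.554 -1.598
vertex -2.426 0.744 -2.123
endloop
endfacet
facet normal -0.767 0.529 -0.363
outer loop
vertex -2.311 1.225 -1.665
vertex -2.426 0.744 -2.123
vertex -3.24 0.536 -0.709
endloop
endfacet
facet normal -0.766 0.530 -0.363
outer loop
vertex -3.24 0.536 -0.709
vertex -2.426 0.744 -2.123
vertex -3.355 0.056 -1.167
endloop
endfacet
facet normal -0.620 -0.459 0.637
outer loop
vertex -3.24 0.536 -0.709
vertex -3.355 0.056 -1.167
vertex -2.675 -0.134 -0.642
endloop
endfacet
facet normal 0.619 0.459 -0.637
outer loop
vertex -2.426 0.744 -2.123
vertex -1.745 0.554 -1.598
vertex -2.142 0.152 -2.273
endloop
endfacet
facet normal -0.662 -0.131 -0.738
outer loop
vertex -2.426 0.744 -2.123
vertex -2.142 0.152 -2.273
vertex -3.355 0.056 -1.167
endloop
endfacet
facet normal -0.662 -0.131 -0.738
outer loop
vertex -3.355 0.056 -1.167
vertex -2.142 0.152 -2.273
vertex -3.071 -0.536 -1.317
endloop
endfacet
facet normal -0.620 -0.459 0.637
outer loop
vertex -3.355 0.056 -1.167
vertex -3.071 -0.536 -1.317
vertex -2.675 -0.134 -0.642
endloop
endfacet
facet normal 0.619 0.459 -0.637
outer loop
vertex -2.142 0.152 -2.273
vertex -1.745 0.554 -1.598
vertex -1.626 -0.204 -2.028
endloop
endfacet
facet normal -0.170 -0.714 -0.679
outer loop
vertex -2.142 0.152 -2.273
vertex -1.626 -0.204 -2.028
vertex -3.071 -0.536 -1.317
endloop
endfacet
facet normal -0.171 -0.713 -0.680
outer loop
vertex -3.071 -0.536 -1.317
vertex -1.626 -0.204 -2.028
vertex -2.555 -0.893 -1.072
endloop
endfacet
facet normal -0.620 -0.459 0.637
outer loop
vertex -3.071 -0.536 -1.317
vertex -2.555 -0.893 -1.072
vertex -2.675 -0.134 -0.642
endloop
endfacet
facet normal 0.619 0.459 -0.637
outer loop
vertex -1.626 -0.204 -2.028
vertex -1.745 0.554 -1.598
vertex -1.18 -0.116 -1.531
endloop
endfacet
facet normal 0.422 -0.879 -0.223
outer loop
vertex -1.626 -0.204 -2.028
vertex -1.18 -0.116 -1.531
vertex -2.555 -0.893 -1.072
endloop
endfacet
facet normal 0.422 -0.879 -0.223
outer loop
vertex -2.555 -0.893 -1.072
vertex -1.18 -0.116 -1.531
vertex -2.109 -0.805 -0.575
endloop
endfacet
facet normal -0.619 -0.459 0.637
outer loop
vertex -2.555 -0.893 -1.072
vertex -2.109 -0.805 -0.575
vertex -2.675 -0.134 -0.642
endloop
endfacet
facet normal 0.620 0.459 -0.637
outer loop
vertex -1.18 -0.116 -1.531
vertex -1.745 0.554 -1.598
vertex -1.065 0.364 -1.073
endloop
endfacet
facet normal 0.766 -0.530 0.363
outer loop
vertex -1.18 -0.116 -1.531
vertex -1.065 0.364 -1.073
vertex -2.109 -0.805 -0.575
endloop
endfacet
facet normal 0.766 -0.530 0.364
outer loop
vertex -2.109 -0.805 -0.575
vertex -1.065 0.364 -1.073
vertex -1.994 -0.324 -0.117
endloop
endfacet
facet normal -0.619 -0.459 0.637
outer loop
vertex -2.109 -0.805 -0.575
vertex -1.994 -0.324 -0.117
vertex -2.675 -0.134 -0.642
endloop
endfacet
facet normal -0.803 0.417 0.426
outer loop
vertex -4.283 -4.175 -0.557
vertex -3.195 -3.638 0.97
vertex -4.034 -3.144 -1.097
endloop
endfacet
facet normal -0.558 -0.275 -0.783
outer loop
vertex -2.765 -3.802 -1.77
vertex -4.283 -4.175 -0.557
vertex -4.034 -3.144 -1.097
endloop
endfacet
facet normal -0.804 0.416 0.426
outer loop
vertex -4.034 -3.144 -1.097
vertex -3.195 -3.638 0.97
vertex -2.947 -2.607 0.43
endloop
endfacet
facet normal 0.209 0.866 -0.453
outer loop
vertex -2.947 -2.607 0.43
vertex -2.765 -3.802 -1.77
vertex -4.034 -3.144 -1.097
endloop
endfacet
facet normal -0.209 -0.866 0.453
outer loop
vertex -4.283 -4.175 -0.557
vertex -1.926 -4.296 0.297
vertex -3.195 -3.638 0.97
endloop
endfacet
facet normal -0.558 -0.276 -0.783
outer loop
vertex -3.013 -4.833 -1.23
vertex -4.283 -4.175 -0.557
vertex -2.765 -3.802 -1.77
endloop
endfacet
facet normal -0.209 -0.867 0.453
outer loop
vertex -3.013 -4.833 -1.23
vertex -1.926 -4.296 0.297
vertex -4.283 -4.175 -0.557
endloop
endfacet
facet normal 0.558 0.276 0.783
outer loop
vertex -3.195 -3.638 0.97
vertex -1.926 -4.296 0.297
vertex -2.947 -2.607 0.43
endloop
endfacet
facet normal 0.209 0.867 -0.453
outer loop
vertex -1.677 -3.265 -0.243
vertex -2.765 -3.802 -1.77
vertex -2.947 -2.607 0.43
endloop
endfacet
facet normal 0.558 0.275 0.783
outer loop
vertex -2.947 -2.607 0.43
vertex -1.926 -4.296 0.297
vertex -1.677 -3.265 -0.243
endloop
endfacet
facet normal 0.803 -0.416 -0.426
outer loop
vertex -1.677 -3.265 -0.243
vertex -3.013 -4.833 -1.23
vertex -2.765 -3.802 -1.77
endloop
endfacet
facet normal 0.803 -0.417 -0.425
outer loop
vertex -1.926 -4.296 0.297
vertex -3.013 -4.833 -1.23
vertex -1.677 -3.265 -0.243
endloop
endfacet

endsolid


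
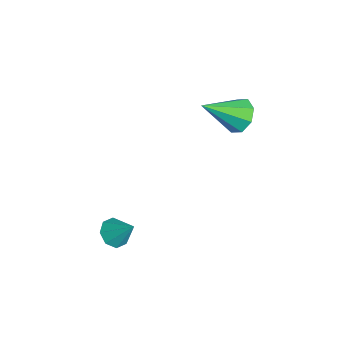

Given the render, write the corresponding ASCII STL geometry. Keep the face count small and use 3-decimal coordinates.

solid 
facet normal -0.450 -0.510 -0.733
outer loop
vertex 2.167 -2.282 -3.417
vertex 1.537 -2.255 -3.049
vertex 1.864 -1.831 -3.545
endloop
endfacet
facet normal 0.834 0.488 -0.257
outer loop
vertex 2.167 -2.282 -3.417
vertex 1.864 -1.831 -3.545
vertex 2.163 -1.545 -2.031
endloop
endfacet
facet normal -0.449 -0.511 -0.733
outer loop
vertex 1.864 -1.831 -3.545
vertex 1.537 -2.255 -3.049
vertex 1.369 -1.628 -3.383
endloop
endfacet
facet normal 0.302 0.924 -0.234
outer loop
vertex 1.864 -1.831 -3.545
vertex 1.369 -1.628 -3.383
vertex 2.163 -1.545 -2.031
endloop
endfacet
facet normal -0.450 -0.511 -0.732
outer loop
vertex 1.369 -1.628 -3.383
vertex 1.537 -2.255 -3.049
vertex 0.973 -1.792 -3.025
endloop
endfacet
facet normal -0.291 0.950 0.113
outer loop
vertex 1.369 -1.628 -3.383
vertex 0.973 -1.792 -3.025
vertex 2.163 -1.545 -2.031
endloop
endfacet
facet normal -0.449 -0.509 -0.734
outer loop
vertex 0.973 -1.792 -3.025
vertex 1.537 -2.255 -3.049
vertex 0.907 -2.228 -2.682
endloop
endfacet
facet normal -0.600 0.549 0.582
outer loop
vertex 0.973 -1.792 -3.025
vertex 0.907 -2.228 -2.682
vertex 2.163 -1.545 -2.031
endloop
endfacet
facet normal -0.449 -0.512 -0.733
outer loop
vertex 0.907 -2.228 -2.682
vertex 1.537 -2.255 -3.049
vertex 1.211 -2.679 -2.553
endloop
endfacet
facet normal -0.442 -0.042 0.896
outer loop
vertex 0.907 -2.228 -2.682
vertex 1.211 -2.679 -2.553
vertex 2.163 -1.545 -2.031
endloop
endfacet
facet normal -0.450 -0.511 -0.732
outer loop
vertex 1.211 -2.679 -2.553
vertex 1.537 -2.255 -3.049
vertex 1.705 -2.882 -2.715
endloop
endfacet
facet normal 0.090 -0.478 0.874
outer loop
vertex 1.211 -2.679 -2.553
vertex 1.705 -2.882 -2.715
vertex 2.163 -1.545 -2.031
endloop
endfacet
facet normal -0.449 -0.511 -0.733
outer loop
vertex 1.705 -2.882 -2.715
vertex 1.537 -2.255 -3.049
vertex 2.102 -2.717 -3.073
endloop
endfacet
facet normal 0.684 -0.504 0.527
outer loop
vertex 1.705 -2.882 -2.715
vertex 2.102 -2.717 -3.073
vertex 2.163 -1.545 -2.031
endloop
endfacet
facet normal -0.450 -0.512 -0.732
outer loop
vertex 2.102 -2.717 -3.073
vertex 1.537 -2.255 -3.049
vertex 2.167 -2.282 -3.417
endloop
endfacet
facet normal 0.993 -0.103 0.058
outer loop
vertex 2.102 -2.717 -3.073
vertex 2.167 -2.282 -3.417
vertex 2.163 -1.545 -2.031
endloop
endfacet
facet normal -0.126 0.793 -0.596
outer loop
vertex -0.496 3.391 0.785
vertex -1.343 3.456 1.05
vertex -0.569 3.791 1.332
endloop
endfacet
facet normal 0.965 -0.134 0.227
outer loop
vertex -0.496 3.391 0.785
vertex -0.569 3.791 1.332
vertex -1.077 1.784 2.31
endloop
endfacet
facet normal -0.125 0.792 -0.597
outer loop
vertex -0.569 3.791 1.332
vertex -1.343 3.456 1.05
vertex -1.095 3.995 1.713
endloop
endfacet
facet normal 0.625 0.208 0.752
outer loop
vertex -0.569 3.791 1.332
vertex -1.095 3.995 1.713
vertex -1.077 1.784 2.31
endloop
endfacet
facet normal -0.126 0.792 -0.597
outer loop
vertex -1.095 3.995 1.713
vertex -1.343 3.456 1.05
vertex -1.767 3.883 1.706
endloop
endfacet
facet normal -0.053 0.260 0.964
outer loop
vertex -1.095 3.995 1.713
vertex -1.767 3.883 1.706
vertex -1.077 1.784 2.31
endloop
endfacet
facet normal -0.127 0.792 -0.598
outer loop
vertex -1.767 3.883 1.706
vertex -1.343 3.456 1.05
vertex -2.19 3.52 1.315
endloop
endfacet
facet normal -0.674 -0.009 0.738
outer loop
vertex -1.767 3.883 1.706
vertex -2.19 3.52 1.315
vertex -1.077 1.784 2.31
endloop
endfacet
facet normal -0.127 0.793 -0.596
outer loop
vertex -2.19 3.52 1.315
vertex -1.343 3.456 1.05
vertex -2.118 3.12 0.768
endloop
endfacet
facet normal -0.873 -0.441 0.207
outer loop
vertex -2.19 3.52 1.315
vertex -2.118 3.12 0.768
vertex -1.077 1.784 2.31
endloop
endfacet
facet normal -0.126 0.792 -0.598
outer loop
vertex -2.118 3.12 0.768
vertex -1.343 3.456 1.05
vertex -1.591 2.916 0.387
endloop
endfacet
facet normal -0.534 -0.783 -0.319
outer loop
vertex -2.118 3.12 0.768
vertex -1.591 2.916 0.387
vertex -1.077 1.784 2.31
endloop
endfacet
facet normal -0.127 0.792 -0.597
outer loop
vertex -1.591 2.916 0.387
vertex -1.343 3.456 1.05
vertex -0.92 3.029 0.394
endloop
endfacet
facet normal 0.146 -0.835 -0.531
outer loop
vertex -1.591 2.916 0.387
vertex -0.92 3.029 0.394
vertex -1.077 1.784 2.31
endloop
endfacet
facet normal -0.126 0.792 -0.597
outer loop
vertex -0.92 3.029 0.394
vertex -1.343 3.456 1.05
vertex -0.496 3.391 0.785
endloop
endfacet
facet normal 0.765 -0.567 -0.305
outer loop
vertex -0.92 3.029 0.394
vertex -0.496 3.391 0.785
vertex -1.077 1.784 2.31
endloop
endfacet

endsolid


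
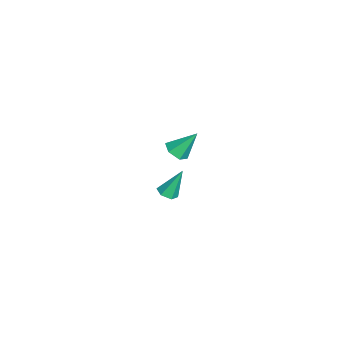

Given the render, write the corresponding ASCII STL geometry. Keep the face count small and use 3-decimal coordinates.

solid 
facet normal 0.054 -0.625 -0.778
outer loop
vertex 3.899 0.06 2.375
vertex 3.186 -0.115 2.466
vertex 3.375 0.449 2.026
endloop
endfacet
facet normal 0.638 0.762 -0.109
outer loop
vertex 3.899 0.06 2.375
vertex 3.375 0.449 2.026
vertex 3.094 0.935 3.774
endloop
endfacet
facet normal 0.054 -0.625 -0.778
outer loop
vertex 3.375 0.449 2.026
vertex 3.186 -0.115 2.466
vertex 2.662 0.274 2.117
endloop
endfacet
facet normal -0.263 0.918 -0.297
outer loop
vertex 3.375 0.449 2.026
vertex 2.662 0.274 2.117
vertex 3.094 0.935 3.774
endloop
endfacet
facet normal 0.054 -0.625 -0.778
outer loop
vertex 2.662 0.274 2.117
vertex 3.186 -0.115 2.466
vertex 2.473 -0.29 2.557
endloop
endfacet
facet normal -0.921 0.378 0.089
outer loop
vertex 2.662 0.274 2.117
vertex 2.473 -0.29 2.557
vertex 3.094 0.935 3.774
endloop
endfacet
facet normal 0.054 -0.625 -0.778
outer loop
vertex 2.473 -0.29 2.557
vertex 3.186 -0.115 2.466
vertex 2.997 -0.679 2.906
endloop
endfacet
facet normal -0.677 -0.316 0.664
outer loop
vertex 2.473 -0.29 2.557
vertex 2.997 -0.679 2.906
vertex 3.094 0.935 3.774
endloop
endfacet
facet normal 0.054 -0.625 -0.778
outer loop
vertex 2.997 -0.679 2.906
vertex 3.186 -0.115 2.466
vertex 3.71 -0.504 2.815
endloop
endfacet
facet normal 0.225 -0.472 0.853
outer loop
vertex 2.997 -0.679 2.906
vertex 3.71 -0.504 2.815
vertex 3.094 0.935 3.774
endloop
endfacet
facet normal 0.054 -0.625 -0.778
outer loop
vertex 3.71 -0.504 2.815
vertex 3.186 -0.115 2.466
vertex 3.899 0.06 2.375
endloop
endfacet
facet normal 0.882 0.067 0.466
outer loop
vertex 3.71 -0.504 2.815
vertex 3.899 0.06 2.375
vertex 3.094 0.935 3.774
endloop
endfacet
facet normal 0.120 -0.437 -0.892
outer loop
vertex -0.665 -0.44 -4.766
vertex -1.265 -0.685 -4.727
vertex -1.169 -0.103 -4.999
endloop
endfacet
facet normal 0.560 0.829 -0.012
outer loop
vertex -0.665 -0.44 -4.766
vertex -1.169 -0.103 -4.999
vertex -1.495 0.145 -3.033
endloop
endfacet
facet normal 0.120 -0.437 -0.892
outer loop
vertex -1.169 -0.103 -4.999
vertex -1.265 -0.685 -4.727
vertex -1.77 -0.348 -4.96
endloop
endfacet
facet normal -0.381 0.907 -0.178
outer loop
vertex -1.169 -0.103 -4.999
vertex -1.77 -0.348 -4.96
vertex -1.495 0.145 -3.033
endloop
endfacet
facet normal 0.121 -0.436 -0.892
outer loop
vertex -1.77 -0.348 -4.96
vertex -1.265 -0.685 -4.727
vertex -1.866 -0.931 -4.688
endloop
endfacet
facet normal -0.976 0.202 0.088
outer loop
vertex -1.77 -0.348 -4.96
vertex -1.866 -0.931 -4.688
vertex -1.495 0.145 -3.033
endloop
endfacet
facet normal 0.121 -0.438 -0.891
outer loop
vertex -1.866 -0.931 -4.688
vertex -1.265 -0.685 -4.727
vertex -1.361 -1.267 -4.454
endloop
endfacet
facet normal -0.627 -0.581 0.519
outer loop
vertex -1.866 -0.931 -4.688
vertex -1.361 -1.267 -4.454
vertex -1.495 0.145 -3.033
endloop
endfacet
facet normal 0.121 -0.438 -0.891
outer loop
vertex -1.361 -1.267 -4.454
vertex -1.265 -0.685 -4.727
vertex -0.761 -1.022 -4.493
endloop
endfacet
facet normal 0.313 -0.659 0.684
outer loop
vertex -1.361 -1.267 -4.454
vertex -0.761 -1.022 -4.493
vertex -1.495 0.145 -3.033
endloop
endfacet
facet normal 0.121 -0.438 -0.891
outer loop
vertex -0.761 -1.022 -4.493
vertex -1.265 -0.685 -4.727
vertex -0.665 -0.44 -4.766
endloop
endfacet
facet normal 0.907 0.047 0.419
outer loop
vertex -0.761 -1.022 -4.493
vertex -0.665 -0.44 -4.766
vertex -1.495 0.145 -3.033
endloop
endfacet

endsolid


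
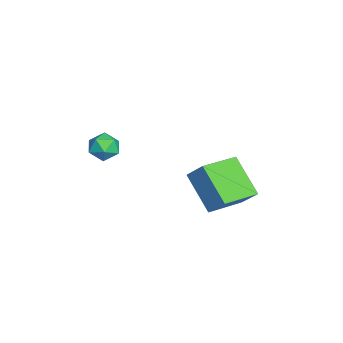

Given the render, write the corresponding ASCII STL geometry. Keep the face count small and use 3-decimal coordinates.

solid 
facet normal -0.630 -0.422 0.652
outer loop
vertex -0.916 0.13 0.432
vertex -2.096 1.444 0.143
vertex -1.38 -0.471 -0.405
endloop
endfacet
facet normal 0.659 -0.734 0.162
outer loop
vertex -0.144 0.356 -1.683
vertex -0.916 0.13 0.432
vertex -1.38 -0.471 -0.405
endloop
endfacet
facet normal -0.631 -0.422 0.651
outer loop
vertex -1.38 -0.471 -0.405
vertex -2.096 1.444 0.143
vertex -2.559 0.843 -0.695
endloop
endfacet
facet normal -0.410 -0.532 -0.741
outer loop
vertex -2.559 0.843 -0.695
vertex -0.144 0.356 -1.683
vertex -1.38 -0.471 -0.405
endloop
endfacet
facet normal 0.410 0.532 0.741
outer loop
vertex -0.916 0.13 0.432
vertex -0.86 2.271 -1.135
vertex -2.096 1.444 0.143
endloop
endfacet
facet normal 0.659 -0.734 0.162
outer loop
vertex 0.319 0.957 -0.845
vertex -0.916 0.13 0.432
vertex -0.144 0.356 -1.683
endloop
endfacet
facet normal 0.410 0.532 0.741
outer loop
vertex 0.319 0.957 -0.845
vertex -0.86 2.271 -1.135
vertex -0.916 0.13 0.432
endloop
endfacet
facet normal -0.659 0.734 -0.162
outer loop
vertex -2.096 1.444 0.143
vertex -0.86 2.271 -1.135
vertex -2.559 0.843 -0.695
endloop
endfacet
facet normal -0.410 -0.531 -0.741
outer loop
vertex -1.324 1.67 -1.972
vertex -0.144 0.356 -1.683
vertex -2.559 0.843 -0.695
endloop
endfacet
facet normal -0.659 0.734 -0.162
outer loop
vertex -2.559 0.843 -0.695
vertex -0.86 2.271 -1.135
vertex -1.324 1.67 -1.972
endloop
endfacet
facet normal 0.630 0.423 -0.651
outer loop
vertex -1.324 1.67 -1.972
vertex 0.319 0.957 -0.845
vertex -0.144 0.356 -1.683
endloop
endfacet
facet normal 0.630 0.422 -0.652
outer loop
vertex -0.86 2.271 -1.135
vertex 0.319 0.957 -0.845
vertex -1.324 1.67 -1.972
endloop
endfacet
facet normal -0.903 0.331 0.273
outer loop
vertex 1.347 -3.528 3.39
vertex 1.563 -3.461 4.024
vertex 1.621 -2.947 3.593
endloop
endfacet
facet normal -0.764 0.502 -0.405
outer loop
vertex 1.347 -3.528 3.39
vertex 1.621 -2.947 3.593
vertex 1.776 -3.199 2.989
endloop
endfacet
facet normal -0.637 -0.101 -0.764
outer loop
vertex 1.347 -3.528 3.39
vertex 1.776 -3.199 2.989
vertex 1.814 -3.868 3.046
endloop
endfacet
facet normal -0.697 -0.648 -0.307
outer loop
vertex 1.347 -3.528 3.39
vertex 1.814 -3.868 3.046
vertex 1.683 -4.03 3.686
endloop
endfacet
facet normal -0.862 -0.380 0.334
outer loop
vertex 1.347 -3.528 3.39
vertex 1.683 -4.03 3.686
vertex 1.563 -3.461 4.024
endloop
endfacet
facet normal -0.167 0.894 -0.416
outer loop
vertex 1.776 -3.199 2.989
vertex 1.621 -2.947 3.593
vertex 2.257 -2.93 3.374
endloop
endfacet
facet normal -0.392 0.617 0.683
outer loop
vertex 1.621 -2.947 3.593
vertex 1.563 -3.461 4.024
vertex 2.126 -3.092 4.014
endloop
endfacet
facet normal -0.327 -0.533 0.781
outer loop
vertex 1.563 -3.461 4.024
vertex 1.683 -4.03 3.686
vertex 2.164 -3.761 4.071
endloop
endfacet
facet normal -0.063 -0.964 -0.257
outer loop
vertex 1.683 -4.03 3.686
vertex 1.814 -3.868 3.046
vertex 2.319 -4.013 3.467
endloop
endfacet
facet normal 0.037 -0.083 -0.996
outer loop
vertex 1.814 -3.868 3.046
vertex 1.776 -3.199 2.989
vertex 2.377 -3.499 3.036
endloop
endfacet
facet normal 0.697 0.648 0.307
outer loop
vertex 2.593 -3.432 3.67
vertex 2.257 -2.93 3.374
vertex 2.126 -3.092 4.014
endloop
endfacet
facet normal 0.637 0.101 0.764
outer loop
vertex 2.593 -3.432 3.67
vertex 2.126 -3.092 4.014
vertex 2.164 -3.761 4.071
endloop
endfacet
facet normal 0.764 -0.502 0.405
outer loop
vertex 2.593 -3.432 3.67
vertex 2.164 -3.761 4.071
vertex 2.319 -4.013 3.467
endloop
endfacet
facet normal 0.903 -0.331 -0.273
outer loop
vertex 2.593 -3.432 3.67
vertex 2.319 -4.013 3.467
vertex 2.377 -3.499 3.036
endloop
endfacet
facet normal 0.862 0.380 -0.334
outer loop
vertex 2.593 -3.432 3.67
vertex 2.377 -3.499 3.036
vertex 2.257 -2.93 3.374
endloop
endfacet
facet normal 0.063 0.964 0.257
outer loop
vertex 2.126 -3.092 4.014
vertex 2.257 -2.93 3.374
vertex 1.621 -2.947 3.593
endloop
endfacet
facet normal -0.037 0.083 0.996
outer loop
vertex 2.164 -3.761 4.071
vertex 2.126 -3.092 4.014
vertex 1.563 -3.461 4.024
endloop
endfacet
facet normal 0.167 -0.894 0.416
outer loop
vertex 2.319 -4.013 3.467
vertex 2.164 -3.761 4.071
vertex 1.683 -4.03 3.686
endloop
endfacet
facet normal 0.392 -0.617 -0.683
outer loop
vertex 2.377 -3.499 3.036
vertex 2.319 -4.013 3.467
vertex 1.814 -3.868 3.046
endloop
endfacet
facet normal 0.327 0.533 -0.781
outer loop
vertex 2.257 -2.93 3.374
vertex 2.377 -3.499 3.036
vertex 1.776 -3.199 2.989
endloop
endfacet

endsolid


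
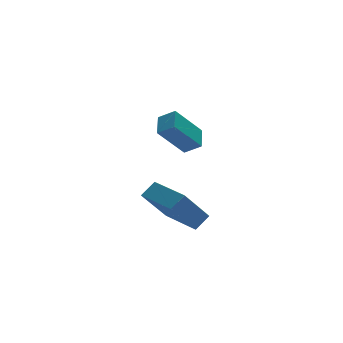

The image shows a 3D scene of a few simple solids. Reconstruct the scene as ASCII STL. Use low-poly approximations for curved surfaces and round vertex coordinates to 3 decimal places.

solid 
facet normal -0.760 -0.177 -0.626
outer loop
vertex -1.473 -4.21 -0.333
vertex -1.916 -2.291 -0.339
vertex -0.228 -3.929 -1.924
endloop
endfacet
facet normal 0.225 -0.974 0.004
outer loop
vertex 0.456 -3.769 -1.361
vertex -1.473 -4.21 -0.333
vertex -0.228 -3.929 -1.924
endloop
endfacet
facet normal -0.760 -0.177 -0.626
outer loop
vertex -0.228 -3.929 -1.924
vertex -1.916 -2.291 -0.339
vertex -0.671 -2.009 -1.93
endloop
endfacet
facet normal 0.610 0.138 -0.780
outer loop
vertex -0.671 -2.009 -1.93
vertex 0.456 -3.769 -1.361
vertex -0.228 -3.929 -1.924
endloop
endfacet
facet normal -0.610 -0.138 0.780
outer loop
vertex -1.473 -4.21 -0.333
vertex -1.232 -2.131 0.224
vertex -1.916 -2.291 -0.339
endloop
endfacet
facet normal 0.224 -0.975 0.003
outer loop
vertex -0.789 -4.051 0.23
vertex -1.473 -4.21 -0.333
vertex 0.456 -3.769 -1.361
endloop
endfacet
facet normal -0.610 -0.138 0.780
outer loop
vertex -0.789 -4.051 0.23
vertex -1.232 -2.131 0.224
vertex -1.473 -4.21 -0.333
endloop
endfacet
facet normal -0.225 0.974 -0.003
outer loop
vertex -1.916 -2.291 -0.339
vertex -1.232 -2.131 0.224
vertex -0.671 -2.009 -1.93
endloop
endfacet
facet normal 0.610 0.138 -0.780
outer loop
vertex 0.013 -1.85 -1.367
vertex 0.456 -3.769 -1.361
vertex -0.671 -2.009 -1.93
endloop
endfacet
facet normal -0.224 0.975 -0.003
outer loop
vertex -0.671 -2.009 -1.93
vertex -1.232 -2.131 0.224
vertex 0.013 -1.85 -1.367
endloop
endfacet
facet normal 0.760 0.177 0.626
outer loop
vertex 0.013 -1.85 -1.367
vertex -0.789 -4.051 0.23
vertex 0.456 -3.769 -1.361
endloop
endfacet
facet normal 0.760 0.177 0.626
outer loop
vertex -1.232 -2.131 0.224
vertex -0.789 -4.051 0.23
vertex 0.013 -1.85 -1.367
endloop
endfacet
facet normal -0.666 -0.033 0.745
outer loop
vertex -1.426 -4.482 4.406
vertex -0.989 -3.605 4.836
vertex -1.957 -3.995 3.953
endloop
endfacet
facet normal -0.409 -0.819 -0.402
outer loop
vertex -0.751 -3.935 2.604
vertex -1.426 -4.482 4.406
vertex -1.957 -3.995 3.953
endloop
endfacet
facet normal -0.666 -0.032 0.745
outer loop
vertex -1.957 -3.995 3.953
vertex -0.989 -3.605 4.836
vertex -1.519 -3.119 4.383
endloop
endfacet
facet normal -0.624 0.573 -0.532
outer loop
vertex -1.519 -3.119 4.383
vertex -0.751 -3.935 2.604
vertex -1.957 -3.995 3.953
endloop
endfacet
facet normal 0.624 -0.572 0.532
outer loop
vertex -1.426 -4.482 4.406
vertex 0.217 -3.545 3.487
vertex -0.989 -3.605 4.836
endloop
endfacet
facet normal -0.408 -0.820 -0.402
outer loop
vertex -0.221 -4.421 3.057
vertex -1.426 -4.482 4.406
vertex -0.751 -3.935 2.604
endloop
endfacet
facet normal 0.624 -0.573 0.531
outer loop
vertex -0.221 -4.421 3.057
vertex 0.217 -3.545 3.487
vertex -1.426 -4.482 4.406
endloop
endfacet
facet normal 0.408 0.820 0.402
outer loop
vertex -0.989 -3.605 4.836
vertex 0.217 -3.545 3.487
vertex -1.519 -3.119 4.383
endloop
endfacet
facet normal -0.624 0.572 -0.532
outer loop
vertex -0.314 -3.058 3.034
vertex -0.751 -3.935 2.604
vertex -1.519 -3.119 4.383
endloop
endfacet
facet normal 0.409 0.819 0.402
outer loop
vertex -1.519 -3.119 4.383
vertex 0.217 -3.545 3.487
vertex -0.314 -3.058 3.034
endloop
endfacet
facet normal 0.667 0.033 -0.745
outer loop
vertex -0.314 -3.058 3.034
vertex -0.221 -4.421 3.057
vertex -0.751 -3.935 2.604
endloop
endfacet
facet normal 0.666 0.033 -0.745
outer loop
vertex 0.217 -3.545 3.487
vertex -0.221 -4.421 3.057
vertex -0.314 -3.058 3.034
endloop
endfacet

endsolid


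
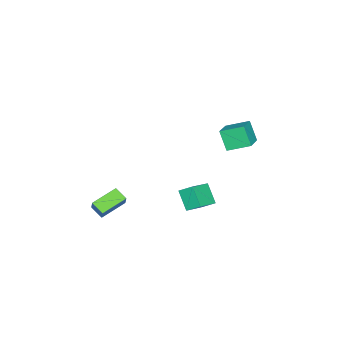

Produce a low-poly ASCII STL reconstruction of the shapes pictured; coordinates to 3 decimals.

solid 
facet normal -0.468 -0.535 0.704
outer loop
vertex 2.094 1.615 1.733
vertex 0.701 1.967 1.075
vertex 2.16 0.8 1.158
endloop
endfacet
facet normal 0.882 -0.222 0.416
outer loop
vertex 2.819 1.553 0.165
vertex 2.094 1.615 1.733
vertex 2.16 0.8 1.158
endloop
endfacet
facet normal -0.467 -0.534 0.704
outer loop
vertex 2.16 0.8 1.158
vertex 0.701 1.967 1.075
vertex 0.767 1.151 0.5
endloop
endfacet
facet normal 0.066 -0.816 -0.575
outer loop
vertex 0.767 1.151 0.5
vertex 2.819 1.553 0.165
vertex 2.16 0.8 1.158
endloop
endfacet
facet normal -0.066 0.816 0.575
outer loop
vertex 2.094 1.615 1.733
vertex 1.36 2.72 0.082
vertex 0.701 1.967 1.075
endloop
endfacet
facet normal 0.882 -0.222 0.416
outer loop
vertex 2.753 2.369 0.74
vertex 2.094 1.615 1.733
vertex 2.819 1.553 0.165
endloop
endfacet
facet normal -0.066 0.815 0.575
outer loop
vertex 2.753 2.369 0.74
vertex 1.36 2.72 0.082
vertex 2.094 1.615 1.733
endloop
endfacet
facet normal -0.882 0.222 -0.417
outer loop
vertex 0.701 1.967 1.075
vertex 1.36 2.72 0.082
vertex 0.767 1.151 0.5
endloop
endfacet
facet normal 0.066 -0.815 -0.575
outer loop
vertex 1.426 1.905 -0.493
vertex 2.819 1.553 0.165
vertex 0.767 1.151 0.5
endloop
endfacet
facet normal -0.882 0.222 -0.416
outer loop
vertex 0.767 1.151 0.5
vertex 1.36 2.72 0.082
vertex 1.426 1.905 -0.493
endloop
endfacet
facet normal 0.468 0.534 -0.704
outer loop
vertex 1.426 1.905 -0.493
vertex 2.753 2.369 0.74
vertex 2.819 1.553 0.165
endloop
endfacet
facet normal 0.467 0.535 -0.704
outer loop
vertex 1.36 2.72 0.082
vertex 2.753 2.369 0.74
vertex 1.426 1.905 -0.493
endloop
endfacet
facet normal -0.923 -0.116 -0.367
outer loop
vertex -4.445 0.996 2.164
vertex -4.839 2.353 2.725
vertex -4.032 1.628 0.926
endloop
endfacet
facet normal 0.259 -0.893 -0.369
outer loop
vertex -2.601 1.807 1.495
vertex -4.445 0.996 2.164
vertex -4.032 1.628 0.926
endloop
endfacet
facet normal -0.923 -0.115 -0.367
outer loop
vertex -4.032 1.628 0.926
vertex -4.839 2.353 2.725
vertex -4.425 2.984 1.487
endloop
endfacet
facet normal 0.285 0.436 -0.854
outer loop
vertex -4.425 2.984 1.487
vertex -2.601 1.807 1.495
vertex -4.032 1.628 0.926
endloop
endfacet
facet normal -0.285 -0.436 0.854
outer loop
vertex -4.445 0.996 2.164
vertex -3.408 2.532 3.294
vertex -4.839 2.353 2.725
endloop
endfacet
facet normal 0.259 -0.893 -0.368
outer loop
vertex -3.015 1.176 2.733
vertex -4.445 0.996 2.164
vertex -2.601 1.807 1.495
endloop
endfacet
facet normal -0.285 -0.436 0.854
outer loop
vertex -3.015 1.176 2.733
vertex -3.408 2.532 3.294
vertex -4.445 0.996 2.164
endloop
endfacet
facet normal -0.258 0.893 0.369
outer loop
vertex -4.839 2.353 2.725
vertex -3.408 2.532 3.294
vertex -4.425 2.984 1.487
endloop
endfacet
facet normal 0.285 0.436 -0.854
outer loop
vertex -2.995 3.164 2.056
vertex -2.601 1.807 1.495
vertex -4.425 2.984 1.487
endloop
endfacet
facet normal -0.259 0.892 0.369
outer loop
vertex -4.425 2.984 1.487
vertex -3.408 2.532 3.294
vertex -2.995 3.164 2.056
endloop
endfacet
facet normal 0.923 0.116 0.368
outer loop
vertex -2.995 3.164 2.056
vertex -3.015 1.176 2.733
vertex -2.601 1.807 1.495
endloop
endfacet
facet normal 0.923 0.116 0.367
outer loop
vertex -3.408 2.532 3.294
vertex -3.015 1.176 2.733
vertex -2.995 3.164 2.056
endloop
endfacet
facet normal -0.446 -0.284 -0.849
outer loop
vertex 4.017 -3.736 -0.357
vertex 2.6 -2.924 0.117
vertex 4.32 -2.962 -0.775
endloop
endfacet
facet normal 0.833 -0.477 -0.279
outer loop
vertex 4.74 -2.696 0.023
vertex 4.017 -3.736 -0.357
vertex 4.32 -2.962 -0.775
endloop
endfacet
facet normal -0.446 -0.283 -0.849
outer loop
vertex 4.32 -2.962 -0.775
vertex 2.6 -2.924 0.117
vertex 2.904 -2.151 -0.301
endloop
endfacet
facet normal 0.326 0.832 -0.449
outer loop
vertex 2.904 -2.151 -0.301
vertex 4.74 -2.696 0.023
vertex 4.32 -2.962 -0.775
endloop
endfacet
facet normal -0.326 -0.832 0.449
outer loop
vertex 4.017 -3.736 -0.357
vertex 3.02 -2.658 0.915
vertex 2.6 -2.924 0.117
endloop
endfacet
facet normal 0.833 -0.478 -0.278
outer loop
vertex 4.436 -3.469 0.441
vertex 4.017 -3.736 -0.357
vertex 4.74 -2.696 0.023
endloop
endfacet
facet normal -0.326 -0.832 0.449
outer loop
vertex 4.436 -3.469 0.441
vertex 3.02 -2.658 0.915
vertex 4.017 -3.736 -0.357
endloop
endfacet
facet normal -0.833 0.478 0.279
outer loop
vertex 2.6 -2.924 0.117
vertex 3.02 -2.658 0.915
vertex 2.904 -2.151 -0.301
endloop
endfacet
facet normal 0.326 0.832 -0.450
outer loop
vertex 3.323 -1.884 0.497
vertex 4.74 -2.696 0.023
vertex 2.904 -2.151 -0.301
endloop
endfacet
facet normal -0.834 0.477 0.278
outer loop
vertex 2.904 -2.151 -0.301
vertex 3.02 -2.658 0.915
vertex 3.323 -1.884 0.497
endloop
endfacet
facet normal 0.446 0.283 0.849
outer loop
vertex 3.323 -1.884 0.497
vertex 4.436 -3.469 0.441
vertex 4.74 -2.696 0.023
endloop
endfacet
facet normal 0.446 0.284 0.849
outer loop
vertex 3.02 -2.658 0.915
vertex 4.436 -3.469 0.441
vertex 3.323 -1.884 0.497
endloop
endfacet

endsolid


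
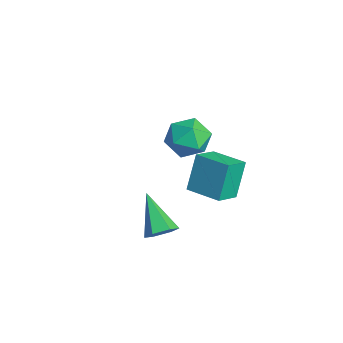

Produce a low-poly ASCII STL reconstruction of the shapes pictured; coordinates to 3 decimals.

solid 
facet normal 0.756 0.066 -0.652
outer loop
vertex 4.147 -3.804 -3.891
vertex 3.808 -3.95 -4.299
vertex 3.872 -3.418 -4.171
endloop
endfacet
facet normal 0.180 0.658 0.731
outer loop
vertex 4.147 -3.804 -3.891
vertex 3.872 -3.418 -4.171
vertex 2.652 -4.05 -3.301
endloop
endfacet
facet normal 0.756 0.066 -0.652
outer loop
vertex 3.872 -3.418 -4.171
vertex 3.808 -3.95 -4.299
vertex 3.533 -3.564 -4.579
endloop
endfacet
facet normal -0.436 0.899 0.041
outer loop
vertex 3.872 -3.418 -4.171
vertex 3.533 -3.564 -4.579
vertex 2.652 -4.05 -3.301
endloop
endfacet
facet normal 0.755 0.065 -0.652
outer loop
vertex 3.533 -3.564 -4.579
vertex 3.808 -3.95 -4.299
vertex 3.469 -4.095 -4.706
endloop
endfacet
facet normal -0.840 0.220 -0.496
outer loop
vertex 3.533 -3.564 -4.579
vertex 3.469 -4.095 -4.706
vertex 2.652 -4.05 -3.301
endloop
endfacet
facet normal 0.755 0.066 -0.652
outer loop
vertex 3.469 -4.095 -4.706
vertex 3.808 -3.95 -4.299
vertex 3.744 -4.481 -4.427
endloop
endfacet
facet normal -0.629 -0.697 -0.344
outer loop
vertex 3.469 -4.095 -4.706
vertex 3.744 -4.481 -4.427
vertex 2.652 -4.05 -3.301
endloop
endfacet
facet normal 0.756 0.066 -0.652
outer loop
vertex 3.744 -4.481 -4.427
vertex 3.808 -3.95 -4.299
vertex 4.083 -4.335 -4.019
endloop
endfacet
facet normal -0.013 -0.938 0.346
outer loop
vertex 3.744 -4.481 -4.427
vertex 4.083 -4.335 -4.019
vertex 2.652 -4.05 -3.301
endloop
endfacet
facet normal 0.756 0.066 -0.652
outer loop
vertex 4.083 -4.335 -4.019
vertex 3.808 -3.95 -4.299
vertex 4.147 -3.804 -3.891
endloop
endfacet
facet normal 0.391 -0.260 0.883
outer loop
vertex 4.083 -4.335 -4.019
vertex 4.147 -3.804 -3.891
vertex 2.652 -4.05 -3.301
endloop
endfacet
facet normal -0.486 0.772 -0.409
outer loop
vertex 2.397 -1.802 -2.119
vertex 3.395 -1.138 -2.052
vertex 2.763 -2.228 -3.357
endloop
endfacet
facet normal -0.831 -0.553 -0.056
outer loop
vertex 3.225 -2.962 -2.968
vertex 2.397 -1.802 -2.119
vertex 2.763 -2.228 -3.357
endloop
endfacet
facet normal -0.485 0.772 -0.410
outer loop
vertex 2.763 -2.228 -3.357
vertex 3.395 -1.138 -2.052
vertex 3.761 -1.565 -3.29
endloop
endfacet
facet normal 0.269 -0.313 -0.911
outer loop
vertex 3.761 -1.565 -3.29
vertex 3.225 -2.962 -2.968
vertex 2.763 -2.228 -3.357
endloop
endfacet
facet normal -0.269 0.313 0.911
outer loop
vertex 2.397 -1.802 -2.119
vertex 3.857 -1.872 -1.663
vertex 3.395 -1.138 -2.052
endloop
endfacet
facet normal -0.831 -0.553 -0.055
outer loop
vertex 2.859 -2.535 -1.73
vertex 2.397 -1.802 -2.119
vertex 3.225 -2.962 -2.968
endloop
endfacet
facet normal -0.269 0.313 0.911
outer loop
vertex 2.859 -2.535 -1.73
vertex 3.857 -1.872 -1.663
vertex 2.397 -1.802 -2.119
endloop
endfacet
facet normal 0.832 0.553 0.055
outer loop
vertex 3.395 -1.138 -2.052
vertex 3.857 -1.872 -1.663
vertex 3.761 -1.565 -3.29
endloop
endfacet
facet normal 0.270 -0.313 -0.911
outer loop
vertex 4.223 -2.298 -2.901
vertex 3.225 -2.962 -2.968
vertex 3.761 -1.565 -3.29
endloop
endfacet
facet normal 0.831 0.553 0.055
outer loop
vertex 3.761 -1.565 -3.29
vertex 3.857 -1.872 -1.663
vertex 4.223 -2.298 -2.901
endloop
endfacet
facet normal 0.486 -0.772 0.410
outer loop
vertex 4.223 -2.298 -2.901
vertex 2.859 -2.535 -1.73
vertex 3.225 -2.962 -2.968
endloop
endfacet
facet normal 0.486 -0.772 0.409
outer loop
vertex 3.857 -1.872 -1.663
vertex 2.859 -2.535 -1.73
vertex 4.223 -2.298 -2.901
endloop
endfacet
facet normal -0.850 0.486 0.203
outer loop
vertex -0.602 -1.091 -3.57
vertex -0.965 -1.817 -3.35
vertex -0.563 -1.355 -2.773
endloop
endfacet
facet normal -0.284 0.906 0.314
outer loop
vertex -0.602 -1.091 -3.57
vertex -0.563 -1.355 -2.773
vertex 0.115 -1.016 -3.137
endloop
endfacet
facet normal 0.080 0.951 -0.297
outer loop
vertex -0.602 -1.091 -3.57
vertex 0.115 -1.016 -3.137
vertex 0.132 -1.268 -3.939
endloop
endfacet
facet normal -0.260 0.560 -0.786
outer loop
vertex -0.602 -1.091 -3.57
vertex 0.132 -1.268 -3.939
vertex -0.535 -1.763 -4.071
endloop
endfacet
facet normal -0.835 0.273 -0.478
outer loop
vertex -0.602 -1.091 -3.57
vertex -0.535 -1.763 -4.071
vertex -0.965 -1.817 -3.35
endloop
endfacet
facet normal 0.135 0.588 0.798
outer loop
vertex 0.115 -1.016 -3.137
vertex -0.563 -1.355 -2.773
vertex 0.195 -1.697 -2.649
endloop
endfacet
facet normal -0.782 -0.091 0.617
outer loop
vertex -0.563 -1.355 -2.773
vertex -0.965 -1.817 -3.35
vertex -0.472 -2.192 -2.781
endloop
endfacet
facet normal -0.758 -0.436 -0.485
outer loop
vertex -0.965 -1.817 -3.35
vertex -0.535 -1.763 -4.071
vertex -0.455 -2.444 -3.583
endloop
endfacet
facet normal 0.174 0.028 -0.984
outer loop
vertex -0.535 -1.763 -4.071
vertex 0.132 -1.268 -3.939
vertex 0.223 -2.105 -3.947
endloop
endfacet
facet normal 0.725 0.661 -0.192
outer loop
vertex 0.132 -1.268 -3.939
vertex 0.115 -1.016 -3.137
vertex 0.625 -1.643 -3.37
endloop
endfacet
facet normal 0.260 -0.560 0.786
outer loop
vertex 0.262 -2.369 -3.15
vertex 0.195 -1.697 -2.649
vertex -0.472 -2.192 -2.781
endloop
endfacet
facet normal -0.080 -0.951 0.297
outer loop
vertex 0.262 -2.369 -3.15
vertex -0.472 -2.192 -2.781
vertex -0.455 -2.444 -3.583
endloop
endfacet
facet normal 0.284 -0.906 -0.314
outer loop
vertex 0.262 -2.369 -3.15
vertex -0.455 -2.444 -3.583
vertex 0.223 -2.105 -3.947
endloop
endfacet
facet normal 0.850 -0.486 -0.203
outer loop
vertex 0.262 -2.369 -3.15
vertex 0.223 -2.105 -3.947
vertex 0.625 -1.643 -3.37
endloop
endfacet
facet normal 0.835 -0.273 0.478
outer loop
vertex 0.262 -2.369 -3.15
vertex 0.625 -1.643 -3.37
vertex 0.195 -1.697 -2.649
endloop
endfacet
facet normal -0.174 -0.028 0.984
outer loop
vertex -0.472 -2.192 -2.781
vertex 0.195 -1.697 -2.649
vertex -0.563 -1.355 -2.773
endloop
endfacet
facet normal -0.725 -0.661 0.192
outer loop
vertex -0.455 -2.444 -3.583
vertex -0.472 -2.192 -2.781
vertex -0.965 -1.817 -3.35
endloop
endfacet
facet normal -0.135 -0.588 -0.798
outer loop
vertex 0.223 -2.105 -3.947
vertex -0.455 -2.444 -3.583
vertex -0.535 -1.763 -4.071
endloop
endfacet
facet normal 0.782 0.091 -0.617
outer loop
vertex 0.625 -1.643 -3.37
vertex 0.223 -2.105 -3.947
vertex 0.132 -1.268 -3.939
endloop
endfacet
facet normal 0.758 0.436 0.485
outer loop
vertex 0.195 -1.697 -2.649
vertex 0.625 -1.643 -3.37
vertex 0.115 -1.016 -3.137
endloop
endfacet

endsolid
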